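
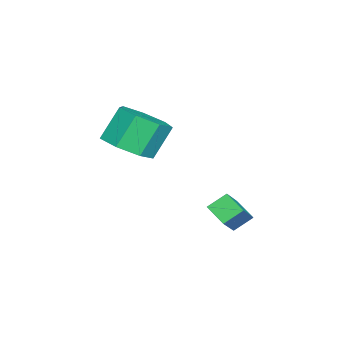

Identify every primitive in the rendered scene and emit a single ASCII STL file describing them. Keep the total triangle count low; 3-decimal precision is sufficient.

solid 
facet normal 0.451 -0.332 -0.828
outer loop
vertex -2.076 0.451 3.418
vertex -2.794 -0.251 3.309
vertex -2.772 0.691 2.943
endloop
endfacet
facet normal 0.407 0.902 -0.141
outer loop
vertex -2.076 0.451 3.418
vertex -2.772 0.691 2.943
vertex -2.728 0.933 4.62
endloop
endfacet
facet normal 0.406 0.903 -0.141
outer loop
vertex -2.728 0.933 4.62
vertex -2.772 0.691 2.943
vertex -3.425 1.172 4.145
endloop
endfacet
facet normal -0.451 0.332 0.829
outer loop
vertex -2.728 0.933 4.62
vertex -3.425 1.172 4.145
vertex -3.446 0.231 4.511
endloop
endfacet
facet normal 0.450 -0.332 -0.829
outer loop
vertex -2.772 0.691 2.943
vertex -2.794 -0.251 3.309
vertex -3.485 0.221 2.744
endloop
endfacet
facet normal -0.369 0.776 -0.511
outer loop
vertex -2.772 0.691 2.943
vertex -3.485 0.221 2.744
vertex -3.425 1.172 4.145
endloop
endfacet
facet normal -0.368 0.777 -0.511
outer loop
vertex -3.425 1.172 4.145
vertex -3.485 0.221 2.744
vertex -4.138 0.703 3.946
endloop
endfacet
facet normal -0.450 0.332 0.829
outer loop
vertex -3.425 1.172 4.145
vertex -4.138 0.703 3.946
vertex -3.446 0.231 4.511
endloop
endfacet
facet normal 0.451 -0.332 -0.829
outer loop
vertex -3.485 0.221 2.744
vertex -2.794 -0.251 3.309
vertex -3.677 -0.604 2.97
endloop
endfacet
facet normal -0.866 0.065 -0.496
outer loop
vertex -3.485 0.221 2.744
vertex -3.677 -0.604 2.97
vertex -4.138 0.703 3.946
endloop
endfacet
facet normal -0.866 0.065 -0.496
outer loop
vertex -4.138 0.703 3.946
vertex -3.677 -0.604 2.97
vertex -4.33 -0.122 4.172
endloop
endfacet
facet normal -0.450 0.332 0.829
outer loop
vertex -4.138 0.703 3.946
vertex -4.33 -0.122 4.172
vertex -3.446 0.231 4.511
endloop
endfacet
facet normal 0.451 -0.333 -0.828
outer loop
vertex -3.677 -0.604 2.97
vertex -2.794 -0.251 3.309
vertex -3.204 -1.163 3.452
endloop
endfacet
facet normal -0.711 -0.695 -0.108
outer loop
vertex -3.677 -0.604 2.97
vertex -3.204 -1.163 3.452
vertex -4.33 -0.122 4.172
endloop
endfacet
facet normal -0.711 -0.695 -0.108
outer loop
vertex -4.33 -0.122 4.172
vertex -3.204 -1.163 3.452
vertex -3.857 -0.681 4.653
endloop
endfacet
facet normal -0.450 0.332 0.829
outer loop
vertex -4.33 -0.122 4.172
vertex -3.857 -0.681 4.653
vertex -3.446 0.231 4.511
endloop
endfacet
facet normal 0.449 -0.332 -0.829
outer loop
vertex -3.204 -1.163 3.452
vertex -2.794 -0.251 3.309
vertex -2.421 -1.035 3.825
endloop
endfacet
facet normal -0.021 -0.932 0.363
outer loop
vertex -3.204 -1.163 3.452
vertex -2.421 -1.035 3.825
vertex -3.857 -0.681 4.653
endloop
endfacet
facet normal -0.021 -0.932 0.362
outer loop
vertex -3.857 -0.681 4.653
vertex -2.421 -1.035 3.825
vertex -3.074 -0.553 5.027
endloop
endfacet
facet normal -0.450 0.332 0.829
outer loop
vertex -3.857 -0.681 4.653
vertex -3.074 -0.553 5.027
vertex -3.446 0.231 4.511
endloop
endfacet
facet normal 0.450 -0.332 -0.829
outer loop
vertex -2.421 -1.035 3.825
vertex -2.794 -0.251 3.309
vertex -1.919 -0.317 3.81
endloop
endfacet
facet normal 0.685 -0.467 0.559
outer loop
vertex -2.421 -1.035 3.825
vertex -1.919 -0.317 3.81
vertex -3.074 -0.553 5.027
endloop
endfacet
facet normal 0.685 -0.467 0.559
outer loop
vertex -3.074 -0.553 5.027
vertex -1.919 -0.317 3.81
vertex -2.572 0.165 5.012
endloop
endfacet
facet normal -0.450 0.332 0.829
outer loop
vertex -3.074 -0.553 5.027
vertex -2.572 0.165 5.012
vertex -3.446 0.231 4.511
endloop
endfacet
facet normal 0.450 -0.331 -0.829
outer loop
vertex -1.919 -0.317 3.81
vertex -2.794 -0.251 3.309
vertex -2.076 0.451 3.418
endloop
endfacet
facet normal 0.875 0.350 0.335
outer loop
vertex -1.919 -0.317 3.81
vertex -2.076 0.451 3.418
vertex -2.572 0.165 5.012
endloop
endfacet
facet normal 0.875 0.349 0.335
outer loop
vertex -2.572 0.165 5.012
vertex -2.076 0.451 3.418
vertex -2.728 0.933 4.62
endloop
endfacet
facet normal -0.450 0.332 0.829
outer loop
vertex -2.572 0.165 5.012
vertex -2.728 0.933 4.62
vertex -3.446 0.231 4.511
endloop
endfacet
facet normal -0.485 -0.743 0.461
outer loop
vertex -0.901 3.032 2.125
vertex -1.296 3.585 2.601
vertex -1.935 3.114 1.17
endloop
endfacet
facet normal 0.476 -0.667 -0.573
outer loop
vertex -1.504 3.775 0.759
vertex -0.901 3.032 2.125
vertex -1.935 3.114 1.17
endloop
endfacet
facet normal -0.484 -0.744 0.461
outer loop
vertex -1.935 3.114 1.17
vertex -1.296 3.585 2.601
vertex -2.331 3.667 1.646
endloop
endfacet
facet normal -0.734 0.057 -0.677
outer loop
vertex -2.331 3.667 1.646
vertex -1.504 3.775 0.759
vertex -1.935 3.114 1.17
endloop
endfacet
facet normal 0.734 -0.058 0.677
outer loop
vertex -0.901 3.032 2.125
vertex -0.865 4.246 2.19
vertex -1.296 3.585 2.601
endloop
endfacet
facet normal 0.476 -0.667 -0.573
outer loop
vertex -0.469 3.693 1.714
vertex -0.901 3.032 2.125
vertex -1.504 3.775 0.759
endloop
endfacet
facet normal 0.733 -0.058 0.677
outer loop
vertex -0.469 3.693 1.714
vertex -0.865 4.246 2.19
vertex -0.901 3.032 2.125
endloop
endfacet
facet normal -0.476 0.667 0.573
outer loop
vertex -1.296 3.585 2.601
vertex -0.865 4.246 2.19
vertex -2.331 3.667 1.646
endloop
endfacet
facet normal -0.734 0.059 -0.677
outer loop
vertex -1.899 4.328 1.235
vertex -1.504 3.775 0.759
vertex -2.331 3.667 1.646
endloop
endfacet
facet normal -0.476 0.667 0.573
outer loop
vertex -2.331 3.667 1.646
vertex -0.865 4.246 2.19
vertex -1.899 4.328 1.235
endloop
endfacet
facet normal 0.485 0.743 -0.461
outer loop
vertex -1.899 4.328 1.235
vertex -0.469 3.693 1.714
vertex -1.504 3.775 0.759
endloop
endfacet
facet normal 0.485 0.744 -0.461
outer loop
vertex -0.865 4.246 2.19
vertex -0.469 3.693 1.714
vertex -1.899 4.328 1.235
endloop
endfacet

endsolid


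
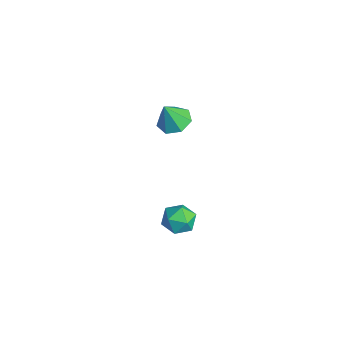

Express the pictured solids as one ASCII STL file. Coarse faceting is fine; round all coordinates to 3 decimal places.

solid 
facet normal -0.073 0.377 -0.923
outer loop
vertex 1.585 -3.1 2.845
vertex 0.867 -3.129 2.89
vertex 1.307 -2.59 3.075
endloop
endfacet
facet normal 0.816 0.200 0.542
outer loop
vertex 1.585 -3.1 2.845
vertex 1.307 -2.59 3.075
vertex 0.953 -3.571 3.97
endloop
endfacet
facet normal -0.073 0.377 -0.923
outer loop
vertex 1.307 -2.59 3.075
vertex 0.867 -3.129 2.89
vertex 0.697 -2.486 3.166
endloop
endfacet
facet normal 0.218 0.614 0.759
outer loop
vertex 1.307 -2.59 3.075
vertex 0.697 -2.486 3.166
vertex 0.953 -3.571 3.97
endloop
endfacet
facet normal -0.074 0.377 -0.923
outer loop
vertex 0.697 -2.486 3.166
vertex 0.867 -3.129 2.89
vertex 0.216 -2.867 3.049
endloop
endfacet
facet normal -0.518 0.427 0.741
outer loop
vertex 0.697 -2.486 3.166
vertex 0.216 -2.867 3.049
vertex 0.953 -3.571 3.97
endloop
endfacet
facet normal -0.074 0.377 -0.923
outer loop
vertex 0.216 -2.867 3.049
vertex 0.867 -3.129 2.89
vertex 0.224 -3.445 2.812
endloop
endfacet
facet normal -0.836 -0.218 0.503
outer loop
vertex 0.216 -2.867 3.049
vertex 0.224 -3.445 2.812
vertex 0.953 -3.571 3.97
endloop
endfacet
facet normal -0.073 0.377 -0.923
outer loop
vertex 0.224 -3.445 2.812
vertex 0.867 -3.129 2.89
vertex 0.717 -3.785 2.634
endloop
endfacet
facet normal -0.498 -0.838 0.222
outer loop
vertex 0.224 -3.445 2.812
vertex 0.717 -3.785 2.634
vertex 0.953 -3.571 3.97
endloop
endfacet
facet normal -0.074 0.377 -0.923
outer loop
vertex 0.717 -3.785 2.634
vertex 0.867 -3.129 2.89
vertex 1.322 -3.632 2.648
endloop
endfacet
facet normal 0.241 -0.964 0.112
outer loop
vertex 0.717 -3.785 2.634
vertex 1.322 -3.632 2.648
vertex 0.953 -3.571 3.97
endloop
endfacet
facet normal -0.073 0.378 -0.923
outer loop
vertex 1.322 -3.632 2.648
vertex 0.867 -3.129 2.89
vertex 1.585 -3.1 2.845
endloop
endfacet
facet normal 0.826 -0.503 0.254
outer loop
vertex 1.322 -3.632 2.648
vertex 1.585 -3.1 2.845
vertex 0.953 -3.571 3.97
endloop
endfacet
facet normal -0.633 0.081 0.770
outer loop
vertex 1.963 -3.178 -1.454
vertex 2.031 -3.909 -1.321
vertex 2.494 -3.425 -0.991
endloop
endfacet
facet normal -0.268 0.688 0.675
outer loop
vertex 1.963 -3.178 -1.454
vertex 2.494 -3.425 -0.991
vertex 2.649 -2.884 -1.481
endloop
endfacet
facet normal -0.394 0.919 0.012
outer loop
vertex 1.963 -3.178 -1.454
vertex 2.649 -2.884 -1.481
vertex 2.282 -3.033 -2.114
endloop
endfacet
facet normal -0.836 0.457 -0.304
outer loop
vertex 1.963 -3.178 -1.454
vertex 2.282 -3.033 -2.114
vertex 1.9 -3.666 -2.015
endloop
endfacet
facet normal -0.984 -0.062 0.164
outer loop
vertex 1.963 -3.178 -1.454
vertex 1.9 -3.666 -2.015
vertex 2.031 -3.909 -1.321
endloop
endfacet
facet normal 0.429 0.536 0.727
outer loop
vertex 2.649 -2.884 -1.481
vertex 2.494 -3.425 -0.991
vertex 3.14 -3.434 -1.365
endloop
endfacet
facet normal -0.163 -0.444 0.881
outer loop
vertex 2.494 -3.425 -0.991
vertex 2.031 -3.909 -1.321
vertex 2.758 -4.067 -1.266
endloop
endfacet
facet normal -0.732 -0.674 -0.098
outer loop
vertex 2.031 -3.909 -1.321
vertex 1.9 -3.666 -2.015
vertex 2.391 -4.216 -1.899
endloop
endfacet
facet normal -0.493 0.164 -0.855
outer loop
vertex 1.9 -3.666 -2.015
vertex 2.282 -3.033 -2.114
vertex 2.546 -3.675 -2.389
endloop
endfacet
facet normal 0.224 0.912 -0.345
outer loop
vertex 2.282 -3.033 -2.114
vertex 2.649 -2.884 -1.481
vertex 3.009 -3.191 -2.059
endloop
endfacet
facet normal 0.836 -0.457 0.304
outer loop
vertex 3.077 -3.922 -1.926
vertex 3.14 -3.434 -1.365
vertex 2.758 -4.067 -1.266
endloop
endfacet
facet normal 0.394 -0.919 -0.012
outer loop
vertex 3.077 -3.922 -1.926
vertex 2.758 -4.067 -1.266
vertex 2.391 -4.216 -1.899
endloop
endfacet
facet normal 0.268 -0.688 -0.675
outer loop
vertex 3.077 -3.922 -1.926
vertex 2.391 -4.216 -1.899
vertex 2.546 -3.675 -2.389
endloop
endfacet
facet normal 0.633 -0.081 -0.770
outer loop
vertex 3.077 -3.922 -1.926
vertex 2.546 -3.675 -2.389
vertex 3.009 -3.191 -2.059
endloop
endfacet
facet normal 0.984 0.062 -0.164
outer loop
vertex 3.077 -3.922 -1.926
vertex 3.009 -3.191 -2.059
vertex 3.14 -3.434 -1.365
endloop
endfacet
facet normal 0.493 -0.164 0.855
outer loop
vertex 2.758 -4.067 -1.266
vertex 3.14 -3.434 -1.365
vertex 2.494 -3.425 -0.991
endloop
endfacet
facet normal -0.224 -0.912 0.345
outer loop
vertex 2.391 -4.216 -1.899
vertex 2.758 -4.067 -1.266
vertex 2.031 -3.909 -1.321
endloop
endfacet
facet normal -0.429 -0.536 -0.727
outer loop
vertex 2.546 -3.675 -2.389
vertex 2.391 -4.216 -1.899
vertex 1.9 -3.666 -2.015
endloop
endfacet
facet normal 0.163 0.444 -0.881
outer loop
vertex 3.009 -3.191 -2.059
vertex 2.546 -3.675 -2.389
vertex 2.282 -3.033 -2.114
endloop
endfacet
facet normal 0.732 0.674 0.098
outer loop
vertex 3.14 -3.434 -1.365
vertex 3.009 -3.191 -2.059
vertex 2.649 -2.884 -1.481
endloop
endfacet

endsolid


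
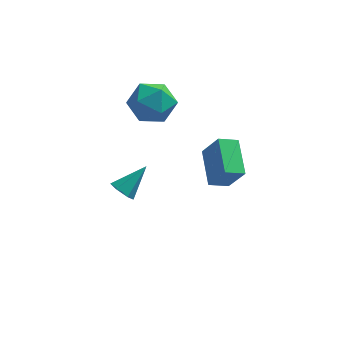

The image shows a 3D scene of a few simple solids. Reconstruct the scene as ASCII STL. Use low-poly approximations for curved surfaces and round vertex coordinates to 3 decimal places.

solid 
facet normal -0.606 -0.527 -0.596
outer loop
vertex -3.603 2.3 -3.007
vertex -4.134 2.525 -2.666
vertex -3.907 2.865 -3.197
endloop
endfacet
facet normal 0.812 0.261 -0.522
outer loop
vertex -3.603 2.3 -3.007
vertex -3.907 2.865 -3.197
vertex -3.086 3.435 -1.634
endloop
endfacet
facet normal -0.607 -0.526 -0.596
outer loop
vertex -3.907 2.865 -3.197
vertex -4.134 2.525 -2.666
vertex -4.438 3.091 -2.856
endloop
endfacet
facet normal 0.130 0.908 -0.399
outer loop
vertex -3.907 2.865 -3.197
vertex -4.438 3.091 -2.856
vertex -3.086 3.435 -1.634
endloop
endfacet
facet normal -0.605 -0.526 -0.598
outer loop
vertex -4.438 3.091 -2.856
vertex -4.134 2.525 -2.666
vertex -4.665 2.75 -2.326
endloop
endfacet
facet normal -0.490 0.813 0.313
outer loop
vertex -4.438 3.091 -2.856
vertex -4.665 2.75 -2.326
vertex -3.086 3.435 -1.634
endloop
endfacet
facet normal -0.605 -0.526 -0.598
outer loop
vertex -4.665 2.75 -2.326
vertex -4.134 2.525 -2.666
vertex -4.361 2.184 -2.136
endloop
endfacet
facet normal -0.427 0.073 0.901
outer loop
vertex -4.665 2.75 -2.326
vertex -4.361 2.184 -2.136
vertex -3.086 3.435 -1.634
endloop
endfacet
facet normal -0.605 -0.526 -0.598
outer loop
vertex -4.361 2.184 -2.136
vertex -4.134 2.525 -2.666
vertex -3.83 1.959 -2.476
endloop
endfacet
facet normal 0.256 -0.573 0.779
outer loop
vertex -4.361 2.184 -2.136
vertex -3.83 1.959 -2.476
vertex -3.086 3.435 -1.634
endloop
endfacet
facet normal -0.606 -0.526 -0.597
outer loop
vertex -3.83 1.959 -2.476
vertex -4.134 2.525 -2.666
vertex -3.603 2.3 -3.007
endloop
endfacet
facet normal 0.875 -0.479 0.066
outer loop
vertex -3.83 1.959 -2.476
vertex -3.603 2.3 -3.007
vertex -3.086 3.435 -1.634
endloop
endfacet
facet normal -0.455 0.252 -0.854
outer loop
vertex -0.148 -1.276 1.949
vertex -0.484 0.383 2.618
vertex 0.697 -0.962 1.592
endloop
endfacet
facet normal 0.184 -0.912 -0.367
outer loop
vertex 1.384 -1.343 2.882
vertex -0.148 -1.276 1.949
vertex 0.697 -0.962 1.592
endloop
endfacet
facet normal -0.454 0.253 -0.854
outer loop
vertex 0.697 -0.962 1.592
vertex -0.484 0.383 2.618
vertex 0.362 0.698 2.261
endloop
endfacet
facet normal 0.871 0.324 -0.368
outer loop
vertex 0.362 0.698 2.261
vertex 1.384 -1.343 2.882
vertex 0.697 -0.962 1.592
endloop
endfacet
facet normal -0.871 -0.325 0.368
outer loop
vertex -0.148 -1.276 1.949
vertex 0.203 0.002 3.908
vertex -0.484 0.383 2.618
endloop
endfacet
facet normal 0.184 -0.911 -0.368
outer loop
vertex 0.538 -1.658 3.239
vertex -0.148 -1.276 1.949
vertex 1.384 -1.343 2.882
endloop
endfacet
facet normal -0.872 -0.324 0.368
outer loop
vertex 0.538 -1.658 3.239
vertex 0.203 0.002 3.908
vertex -0.148 -1.276 1.949
endloop
endfacet
facet normal -0.184 0.912 0.367
outer loop
vertex -0.484 0.383 2.618
vertex 0.203 0.002 3.908
vertex 0.362 0.698 2.261
endloop
endfacet
facet normal 0.872 0.325 -0.367
outer loop
vertex 1.048 0.316 3.551
vertex 1.384 -1.343 2.882
vertex 0.362 0.698 2.261
endloop
endfacet
facet normal -0.184 0.912 0.368
outer loop
vertex 0.362 0.698 2.261
vertex 0.203 0.002 3.908
vertex 1.048 0.316 3.551
endloop
endfacet
facet normal 0.454 -0.252 0.854
outer loop
vertex 1.048 0.316 3.551
vertex 0.538 -1.658 3.239
vertex 1.384 -1.343 2.882
endloop
endfacet
facet normal 0.455 -0.252 0.854
outer loop
vertex 0.203 0.002 3.908
vertex 0.538 -1.658 3.239
vertex 1.048 0.316 3.551
endloop
endfacet
facet normal -0.817 -0.575 0.048
outer loop
vertex -3.936 3.45 2.96
vertex -3.298 2.512 2.573
vertex -3.385 2.734 3.748
endloop
endfacet
facet normal -0.842 -0.057 0.537
outer loop
vertex -3.936 3.45 2.96
vertex -3.385 2.734 3.748
vertex -3.366 3.922 3.903
endloop
endfacet
facet normal -0.798 0.569 0.197
outer loop
vertex -3.936 3.45 2.96
vertex -3.366 3.922 3.903
vertex -3.267 4.435 2.824
endloop
endfacet
facet normal -0.746 0.437 -0.502
outer loop
vertex -3.936 3.45 2.96
vertex -3.267 4.435 2.824
vertex -3.225 3.563 2.002
endloop
endfacet
facet normal -0.758 -0.270 -0.594
outer loop
vertex -3.936 3.45 2.96
vertex -3.225 3.563 2.002
vertex -3.298 2.512 2.573
endloop
endfacet
facet normal -0.267 -0.120 0.956
outer loop
vertex -3.366 3.922 3.903
vertex -3.385 2.734 3.748
vertex -2.375 3.277 4.098
endloop
endfacet
facet normal -0.226 -0.960 0.165
outer loop
vertex -3.385 2.734 3.748
vertex -3.298 2.512 2.573
vertex -2.333 2.405 3.276
endloop
endfacet
facet normal -0.131 -0.466 -0.875
outer loop
vertex -3.298 2.512 2.573
vertex -3.225 3.563 2.002
vertex -2.234 2.918 2.197
endloop
endfacet
facet normal -0.113 0.679 -0.726
outer loop
vertex -3.225 3.563 2.002
vertex -3.267 4.435 2.824
vertex -2.215 4.106 2.352
endloop
endfacet
facet normal -0.197 0.892 0.406
outer loop
vertex -3.267 4.435 2.824
vertex -3.366 3.922 3.903
vertex -2.302 4.328 3.527
endloop
endfacet
facet normal 0.746 -0.437 0.502
outer loop
vertex -1.664 3.39 3.14
vertex -2.375 3.277 4.098
vertex -2.333 2.405 3.276
endloop
endfacet
facet normal 0.798 -0.569 -0.197
outer loop
vertex -1.664 3.39 3.14
vertex -2.333 2.405 3.276
vertex -2.234 2.918 2.197
endloop
endfacet
facet normal 0.842 0.057 -0.537
outer loop
vertex -1.664 3.39 3.14
vertex -2.234 2.918 2.197
vertex -2.215 4.106 2.352
endloop
endfacet
facet normal 0.817 0.575 -0.048
outer loop
vertex -1.664 3.39 3.14
vertex -2.215 4.106 2.352
vertex -2.302 4.328 3.527
endloop
endfacet
facet normal 0.758 0.270 0.594
outer loop
vertex -1.664 3.39 3.14
vertex -2.302 4.328 3.527
vertex -2.375 3.277 4.098
endloop
endfacet
facet normal 0.113 -0.679 0.726
outer loop
vertex -2.333 2.405 3.276
vertex -2.375 3.277 4.098
vertex -3.385 2.734 3.748
endloop
endfacet
facet normal 0.197 -0.892 -0.406
outer loop
vertex -2.234 2.918 2.197
vertex -2.333 2.405 3.276
vertex -3.298 2.512 2.573
endloop
endfacet
facet normal 0.267 0.120 -0.956
outer loop
vertex -2.215 4.106 2.352
vertex -2.234 2.918 2.197
vertex -3.225 3.563 2.002
endloop
endfacet
facet normal 0.226 0.960 -0.165
outer loop
vertex -2.302 4.328 3.527
vertex -2.215 4.106 2.352
vertex -3.267 4.435 2.824
endloop
endfacet
facet normal 0.131 0.466 0.875
outer loop
vertex -2.375 3.277 4.098
vertex -2.302 4.328 3.527
vertex -3.366 3.922 3.903
endloop
endfacet

endsolid


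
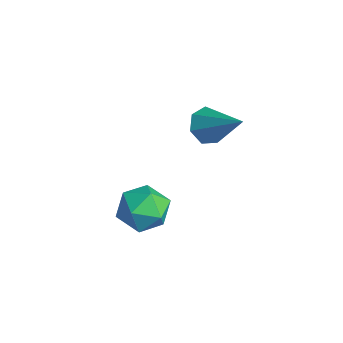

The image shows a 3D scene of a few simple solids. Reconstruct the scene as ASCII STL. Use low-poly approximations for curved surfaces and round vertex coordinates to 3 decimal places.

solid 
facet normal -0.912 0.401 -0.081
outer loop
vertex 3.213 0.641 3.041
vertex 2.896 -0.037 3.253
vertex 3.081 0.492 3.793
endloop
endfacet
facet normal -0.433 0.896 0.102
outer loop
vertex 3.213 0.641 3.041
vertex 3.081 0.492 3.793
vertex 3.744 0.837 3.575
endloop
endfacet
facet normal 0.070 0.912 -0.404
outer loop
vertex 3.213 0.641 3.041
vertex 3.744 0.837 3.575
vertex 3.969 0.521 2.901
endloop
endfacet
facet normal -0.099 0.427 -0.899
outer loop
vertex 3.213 0.641 3.041
vertex 3.969 0.521 2.901
vertex 3.446 -0.019 2.702
endloop
endfacet
facet normal -0.705 0.111 -0.700
outer loop
vertex 3.213 0.641 3.041
vertex 3.446 -0.019 2.702
vertex 2.896 -0.037 3.253
endloop
endfacet
facet normal -0.125 0.691 0.712
outer loop
vertex 3.744 0.837 3.575
vertex 3.081 0.492 3.793
vertex 3.754 0.279 4.118
endloop
endfacet
facet normal -0.902 -0.110 0.417
outer loop
vertex 3.081 0.492 3.793
vertex 2.896 -0.037 3.253
vertex 3.231 -0.261 3.919
endloop
endfacet
facet normal -0.567 -0.580 -0.585
outer loop
vertex 2.896 -0.037 3.253
vertex 3.446 -0.019 2.702
vertex 3.456 -0.577 3.245
endloop
endfacet
facet normal 0.416 -0.069 -0.907
outer loop
vertex 3.446 -0.019 2.702
vertex 3.969 0.521 2.901
vertex 4.119 -0.232 3.027
endloop
endfacet
facet normal 0.689 0.717 -0.106
outer loop
vertex 3.969 0.521 2.901
vertex 3.744 0.837 3.575
vertex 4.304 0.297 3.567
endloop
endfacet
facet normal 0.099 -0.427 0.899
outer loop
vertex 3.987 -0.381 3.779
vertex 3.754 0.279 4.118
vertex 3.231 -0.261 3.919
endloop
endfacet
facet normal -0.070 -0.912 0.404
outer loop
vertex 3.987 -0.381 3.779
vertex 3.231 -0.261 3.919
vertex 3.456 -0.577 3.245
endloop
endfacet
facet normal 0.433 -0.896 -0.102
outer loop
vertex 3.987 -0.381 3.779
vertex 3.456 -0.577 3.245
vertex 4.119 -0.232 3.027
endloop
endfacet
facet normal 0.912 -0.401 0.081
outer loop
vertex 3.987 -0.381 3.779
vertex 4.119 -0.232 3.027
vertex 4.304 0.297 3.567
endloop
endfacet
facet normal 0.705 -0.111 0.700
outer loop
vertex 3.987 -0.381 3.779
vertex 4.304 0.297 3.567
vertex 3.754 0.279 4.118
endloop
endfacet
facet normal -0.416 0.069 0.907
outer loop
vertex 3.231 -0.261 3.919
vertex 3.754 0.279 4.118
vertex 3.081 0.492 3.793
endloop
endfacet
facet normal -0.689 -0.717 0.106
outer loop
vertex 3.456 -0.577 3.245
vertex 3.231 -0.261 3.919
vertex 2.896 -0.037 3.253
endloop
endfacet
facet normal 0.125 -0.691 -0.712
outer loop
vertex 4.119 -0.232 3.027
vertex 3.456 -0.577 3.245
vertex 3.446 -0.019 2.702
endloop
endfacet
facet normal 0.902 0.110 -0.417
outer loop
vertex 4.304 0.297 3.567
vertex 4.119 -0.232 3.027
vertex 3.969 0.521 2.901
endloop
endfacet
facet normal 0.567 0.580 0.585
outer loop
vertex 3.754 0.279 4.118
vertex 4.304 0.297 3.567
vertex 3.744 0.837 3.575
endloop
endfacet
facet normal -0.748 -0.300 -0.592
outer loop
vertex 1.341 3.417 2.973
vertex 0.991 3.288 3.481
vertex 1.03 3.827 3.158
endloop
endfacet
facet normal 0.579 0.657 -0.483
outer loop
vertex 1.341 3.417 2.973
vertex 1.03 3.827 3.158
vertex 2.149 3.752 4.399
endloop
endfacet
facet normal -0.747 -0.301 -0.592
outer loop
vertex 1.03 3.827 3.158
vertex 0.991 3.288 3.481
vertex 0.69 3.831 3.585
endloop
endfacet
facet normal 0.041 0.999 0.023
outer loop
vertex 1.03 3.827 3.158
vertex 0.69 3.831 3.585
vertex 2.149 3.752 4.399
endloop
endfacet
facet normal -0.747 -0.301 -0.593
outer loop
vertex 0.69 3.831 3.585
vertex 0.991 3.288 3.481
vertex 0.576 3.426 3.934
endloop
endfacet
facet normal -0.335 0.667 0.665
outer loop
vertex 0.69 3.831 3.585
vertex 0.576 3.426 3.934
vertex 2.149 3.752 4.399
endloop
endfacet
facet normal -0.747 -0.298 -0.594
outer loop
vertex 0.576 3.426 3.934
vertex 0.991 3.288 3.481
vertex 0.774 2.916 3.941
endloop
endfacet
facet normal -0.265 -0.090 0.960
outer loop
vertex 0.576 3.426 3.934
vertex 0.774 2.916 3.941
vertex 2.149 3.752 4.399
endloop
endfacet
facet normal -0.747 -0.299 -0.594
outer loop
vertex 0.774 2.916 3.941
vertex 0.991 3.288 3.481
vertex 1.136 2.687 3.601
endloop
endfacet
facet normal 0.199 -0.702 0.684
outer loop
vertex 0.774 2.916 3.941
vertex 1.136 2.687 3.601
vertex 2.149 3.752 4.399
endloop
endfacet
facet normal -0.748 -0.299 -0.593
outer loop
vertex 1.136 2.687 3.601
vertex 0.991 3.288 3.481
vertex 1.388 2.91 3.171
endloop
endfacet
facet normal 0.706 -0.707 0.047
outer loop
vertex 1.136 2.687 3.601
vertex 1.388 2.91 3.171
vertex 2.149 3.752 4.399
endloop
endfacet
facet normal -0.748 -0.300 -0.592
outer loop
vertex 1.388 2.91 3.171
vertex 0.991 3.288 3.481
vertex 1.341 3.417 2.973
endloop
endfacet
facet normal 0.876 -0.103 -0.472
outer loop
vertex 1.388 2.91 3.171
vertex 1.341 3.417 2.973
vertex 2.149 3.752 4.399
endloop
endfacet

endsolid


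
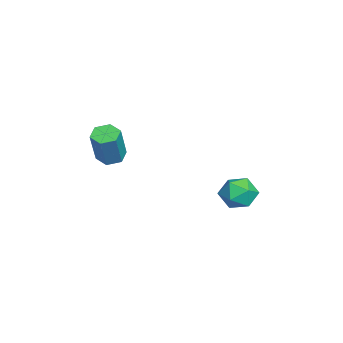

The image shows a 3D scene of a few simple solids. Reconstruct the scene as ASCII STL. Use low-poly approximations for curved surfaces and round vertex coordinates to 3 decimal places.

solid 
facet normal -0.410 0.096 -0.907
outer loop
vertex -2.296 -3.384 -0.461
vertex -2.776 -3.895 -0.298
vertex -2.925 -3.205 -0.158
endloop
endfacet
facet normal 0.265 0.964 -0.018
outer loop
vertex -2.296 -3.384 -0.461
vertex -2.925 -3.205 -0.158
vertex -1.485 -3.573 1.335
endloop
endfacet
facet normal 0.266 0.964 -0.019
outer loop
vertex -1.485 -3.573 1.335
vertex -2.925 -3.205 -0.158
vertex -2.113 -3.394 1.638
endloop
endfacet
facet normal 0.410 -0.095 0.907
outer loop
vertex -1.485 -3.573 1.335
vertex -2.113 -3.394 1.638
vertex -1.964 -4.085 1.498
endloop
endfacet
facet normal -0.411 0.095 -0.907
outer loop
vertex -2.925 -3.205 -0.158
vertex -2.776 -3.895 -0.298
vertex -3.404 -3.717 0.005
endloop
endfacet
facet normal -0.624 0.696 0.355
outer loop
vertex -2.925 -3.205 -0.158
vertex -3.404 -3.717 0.005
vertex -2.113 -3.394 1.638
endloop
endfacet
facet normal -0.623 0.697 0.355
outer loop
vertex -2.113 -3.394 1.638
vertex -3.404 -3.717 0.005
vertex -2.593 -3.906 1.801
endloop
endfacet
facet normal 0.410 -0.095 0.907
outer loop
vertex -2.113 -3.394 1.638
vertex -2.593 -3.906 1.801
vertex -1.964 -4.085 1.498
endloop
endfacet
facet normal -0.411 0.095 -0.907
outer loop
vertex -3.404 -3.717 0.005
vertex -2.776 -3.895 -0.298
vertex -3.255 -4.407 -0.135
endloop
endfacet
facet normal -0.888 -0.268 0.373
outer loop
vertex -3.404 -3.717 0.005
vertex -3.255 -4.407 -0.135
vertex -2.593 -3.906 1.801
endloop
endfacet
facet normal -0.888 -0.268 0.373
outer loop
vertex -2.593 -3.906 1.801
vertex -3.255 -4.407 -0.135
vertex -2.444 -4.596 1.661
endloop
endfacet
facet normal 0.410 -0.096 0.907
outer loop
vertex -2.593 -3.906 1.801
vertex -2.444 -4.596 1.661
vertex -1.964 -4.085 1.498
endloop
endfacet
facet normal -0.410 0.095 -0.907
outer loop
vertex -3.255 -4.407 -0.135
vertex -2.776 -3.895 -0.298
vertex -2.627 -4.586 -0.438
endloop
endfacet
facet normal -0.266 -0.964 0.019
outer loop
vertex -3.255 -4.407 -0.135
vertex -2.627 -4.586 -0.438
vertex -2.444 -4.596 1.661
endloop
endfacet
facet normal -0.265 -0.964 0.019
outer loop
vertex -2.444 -4.596 1.661
vertex -2.627 -4.586 -0.438
vertex -1.815 -4.775 1.358
endloop
endfacet
facet normal 0.410 -0.096 0.907
outer loop
vertex -2.444 -4.596 1.661
vertex -1.815 -4.775 1.358
vertex -1.964 -4.085 1.498
endloop
endfacet
facet normal -0.410 0.095 -0.907
outer loop
vertex -2.627 -4.586 -0.438
vertex -2.776 -3.895 -0.298
vertex -2.147 -4.074 -0.601
endloop
endfacet
facet normal 0.623 -0.697 -0.355
outer loop
vertex -2.627 -4.586 -0.438
vertex -2.147 -4.074 -0.601
vertex -1.815 -4.775 1.358
endloop
endfacet
facet normal 0.624 -0.696 -0.355
outer loop
vertex -1.815 -4.775 1.358
vertex -2.147 -4.074 -0.601
vertex -1.336 -4.263 1.195
endloop
endfacet
facet normal 0.411 -0.095 0.907
outer loop
vertex -1.815 -4.775 1.358
vertex -1.336 -4.263 1.195
vertex -1.964 -4.085 1.498
endloop
endfacet
facet normal -0.410 0.096 -0.907
outer loop
vertex -2.147 -4.074 -0.601
vertex -2.776 -3.895 -0.298
vertex -2.296 -3.384 -0.461
endloop
endfacet
facet normal 0.888 0.268 -0.373
outer loop
vertex -2.147 -4.074 -0.601
vertex -2.296 -3.384 -0.461
vertex -1.336 -4.263 1.195
endloop
endfacet
facet normal 0.888 0.268 -0.373
outer loop
vertex -1.336 -4.263 1.195
vertex -2.296 -3.384 -0.461
vertex -1.485 -3.573 1.335
endloop
endfacet
facet normal 0.411 -0.095 0.907
outer loop
vertex -1.336 -4.263 1.195
vertex -1.485 -3.573 1.335
vertex -1.964 -4.085 1.498
endloop
endfacet
facet normal -0.559 0.755 0.344
outer loop
vertex -4.456 2.291 -3.139
vertex -3.887 2.327 -2.293
vertex -3.629 2.888 -3.105
endloop
endfacet
facet normal -0.534 0.760 -0.370
outer loop
vertex -4.456 2.291 -3.139
vertex -3.629 2.888 -3.105
vertex -3.829 2.34 -3.942
endloop
endfacet
facet normal -0.785 0.135 -0.605
outer loop
vertex -4.456 2.291 -3.139
vertex -3.829 2.34 -3.942
vertex -4.211 1.441 -3.647
endloop
endfacet
facet normal -0.966 -0.257 -0.036
outer loop
vertex -4.456 2.291 -3.139
vertex -4.211 1.441 -3.647
vertex -4.247 1.433 -2.627
endloop
endfacet
facet normal -0.826 0.127 0.550
outer loop
vertex -4.456 2.291 -3.139
vertex -4.247 1.433 -2.627
vertex -3.887 2.327 -2.293
endloop
endfacet
facet normal 0.150 0.810 -0.566
outer loop
vertex -3.829 2.34 -3.942
vertex -3.629 2.888 -3.105
vertex -2.873 2.407 -3.593
endloop
endfacet
facet normal 0.109 0.801 0.588
outer loop
vertex -3.629 2.888 -3.105
vertex -3.887 2.327 -2.293
vertex -2.909 2.399 -2.573
endloop
endfacet
facet normal -0.322 -0.215 0.922
outer loop
vertex -3.887 2.327 -2.293
vertex -4.247 1.433 -2.627
vertex -3.291 1.5 -2.278
endloop
endfacet
facet normal -0.548 -0.836 -0.026
outer loop
vertex -4.247 1.433 -2.627
vertex -4.211 1.441 -3.647
vertex -3.491 0.952 -3.115
endloop
endfacet
facet normal -0.256 -0.202 -0.945
outer loop
vertex -4.211 1.441 -3.647
vertex -3.829 2.34 -3.942
vertex -3.233 1.513 -3.927
endloop
endfacet
facet normal 0.966 0.257 0.036
outer loop
vertex -2.664 1.549 -3.081
vertex -2.873 2.407 -3.593
vertex -2.909 2.399 -2.573
endloop
endfacet
facet normal 0.785 -0.135 0.605
outer loop
vertex -2.664 1.549 -3.081
vertex -2.909 2.399 -2.573
vertex -3.291 1.5 -2.278
endloop
endfacet
facet normal 0.534 -0.760 0.370
outer loop
vertex -2.664 1.549 -3.081
vertex -3.291 1.5 -2.278
vertex -3.491 0.952 -3.115
endloop
endfacet
facet normal 0.559 -0.755 -0.344
outer loop
vertex -2.664 1.549 -3.081
vertex -3.491 0.952 -3.115
vertex -3.233 1.513 -3.927
endloop
endfacet
facet normal 0.826 -0.127 -0.550
outer loop
vertex -2.664 1.549 -3.081
vertex -3.233 1.513 -3.927
vertex -2.873 2.407 -3.593
endloop
endfacet
facet normal 0.548 0.836 0.026
outer loop
vertex -2.909 2.399 -2.573
vertex -2.873 2.407 -3.593
vertex -3.629 2.888 -3.105
endloop
endfacet
facet normal 0.256 0.202 0.945
outer loop
vertex -3.291 1.5 -2.278
vertex -2.909 2.399 -2.573
vertex -3.887 2.327 -2.293
endloop
endfacet
facet normal -0.150 -0.810 0.566
outer loop
vertex -3.491 0.952 -3.115
vertex -3.291 1.5 -2.278
vertex -4.247 1.433 -2.627
endloop
endfacet
facet normal -0.109 -0.801 -0.588
outer loop
vertex -3.233 1.513 -3.927
vertex -3.491 0.952 -3.115
vertex -4.211 1.441 -3.647
endloop
endfacet
facet normal 0.322 0.215 -0.922
outer loop
vertex -2.873 2.407 -3.593
vertex -3.233 1.513 -3.927
vertex -3.829 2.34 -3.942
endloop
endfacet

endsolid


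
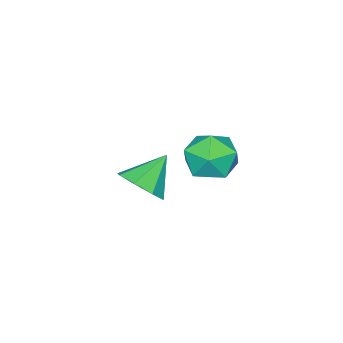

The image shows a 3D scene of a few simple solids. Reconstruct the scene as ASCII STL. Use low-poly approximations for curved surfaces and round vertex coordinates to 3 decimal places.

solid 
facet normal 0.747 -0.133 -0.651
outer loop
vertex 2.95 -1.146 -1.563
vertex 2.27 -1.409 -2.29
vertex 2.698 -0.525 -1.979
endloop
endfacet
facet normal 0.133 0.588 0.798
outer loop
vertex 2.95 -1.146 -1.563
vertex 2.698 -0.525 -1.979
vertex 1.03 -1.191 -1.21
endloop
endfacet
facet normal 0.747 -0.132 -0.652
outer loop
vertex 2.698 -0.525 -1.979
vertex 2.27 -1.409 -2.29
vertex 2.194 -0.423 -2.577
endloop
endfacet
facet normal -0.212 0.918 0.335
outer loop
vertex 2.698 -0.525 -1.979
vertex 2.194 -0.423 -2.577
vertex 1.03 -1.191 -1.21
endloop
endfacet
facet normal 0.748 -0.132 -0.651
outer loop
vertex 2.194 -0.423 -2.577
vertex 2.27 -1.409 -2.29
vertex 1.736 -0.898 -3.007
endloop
endfacet
facet normal -0.650 0.748 -0.134
outer loop
vertex 2.194 -0.423 -2.577
vertex 1.736 -0.898 -3.007
vertex 1.03 -1.191 -1.21
endloop
endfacet
facet normal 0.748 -0.132 -0.651
outer loop
vertex 1.736 -0.898 -3.007
vertex 2.27 -1.409 -2.29
vertex 1.59 -1.673 -3.018
endloop
endfacet
facet normal -0.925 0.179 -0.334
outer loop
vertex 1.736 -0.898 -3.007
vertex 1.59 -1.673 -3.018
vertex 1.03 -1.191 -1.21
endloop
endfacet
facet normal 0.748 -0.132 -0.651
outer loop
vertex 1.59 -1.673 -3.018
vertex 2.27 -1.409 -2.29
vertex 1.843 -2.293 -2.602
endloop
endfacet
facet normal -0.876 -0.458 -0.149
outer loop
vertex 1.59 -1.673 -3.018
vertex 1.843 -2.293 -2.602
vertex 1.03 -1.191 -1.21
endloop
endfacet
facet normal 0.747 -0.131 -0.651
outer loop
vertex 1.843 -2.293 -2.602
vertex 2.27 -1.409 -2.29
vertex 2.346 -2.396 -2.004
endloop
endfacet
facet normal -0.532 -0.787 0.312
outer loop
vertex 1.843 -2.293 -2.602
vertex 2.346 -2.396 -2.004
vertex 1.03 -1.191 -1.21
endloop
endfacet
facet normal 0.747 -0.131 -0.651
outer loop
vertex 2.346 -2.396 -2.004
vertex 2.27 -1.409 -2.29
vertex 2.805 -1.92 -1.573
endloop
endfacet
facet normal -0.094 -0.617 0.781
outer loop
vertex 2.346 -2.396 -2.004
vertex 2.805 -1.92 -1.573
vertex 1.03 -1.191 -1.21
endloop
endfacet
facet normal 0.747 -0.132 -0.651
outer loop
vertex 2.805 -1.92 -1.573
vertex 2.27 -1.409 -2.29
vertex 2.95 -1.146 -1.563
endloop
endfacet
facet normal 0.182 -0.047 0.982
outer loop
vertex 2.805 -1.92 -1.573
vertex 2.95 -1.146 -1.563
vertex 1.03 -1.191 -1.21
endloop
endfacet
facet normal -0.238 0.957 -0.163
outer loop
vertex 3.472 3.2 1.286
vertex 2.423 2.933 1.251
vertex 2.88 3.207 2.193
endloop
endfacet
facet normal 0.357 0.906 0.226
outer loop
vertex 3.472 3.2 1.286
vertex 2.88 3.207 2.193
vertex 3.886 2.807 2.206
endloop
endfacet
facet normal 0.835 0.531 -0.149
outer loop
vertex 3.472 3.2 1.286
vertex 3.886 2.807 2.206
vertex 4.051 2.285 1.271
endloop
endfacet
facet normal 0.533 0.350 -0.771
outer loop
vertex 3.472 3.2 1.286
vertex 4.051 2.285 1.271
vertex 3.146 2.363 0.681
endloop
endfacet
facet normal -0.130 0.614 -0.779
outer loop
vertex 3.472 3.2 1.286
vertex 3.146 2.363 0.681
vertex 2.423 2.933 1.251
endloop
endfacet
facet normal 0.204 0.538 0.818
outer loop
vertex 3.886 2.807 2.206
vertex 2.88 3.207 2.193
vertex 3.094 2.297 2.739
endloop
endfacet
facet normal -0.760 0.622 0.188
outer loop
vertex 2.88 3.207 2.193
vertex 2.423 2.933 1.251
vertex 2.189 2.375 2.149
endloop
endfacet
facet normal -0.586 0.065 -0.808
outer loop
vertex 2.423 2.933 1.251
vertex 3.146 2.363 0.681
vertex 2.354 1.853 1.214
endloop
endfacet
facet normal 0.487 -0.362 -0.795
outer loop
vertex 3.146 2.363 0.681
vertex 4.051 2.285 1.271
vertex 3.36 1.453 1.227
endloop
endfacet
facet normal 0.975 -0.070 0.211
outer loop
vertex 4.051 2.285 1.271
vertex 3.886 2.807 2.206
vertex 3.817 1.727 2.169
endloop
endfacet
facet normal -0.533 -0.350 0.771
outer loop
vertex 2.768 1.46 2.134
vertex 3.094 2.297 2.739
vertex 2.189 2.375 2.149
endloop
endfacet
facet normal -0.835 -0.531 0.149
outer loop
vertex 2.768 1.46 2.134
vertex 2.189 2.375 2.149
vertex 2.354 1.853 1.214
endloop
endfacet
facet normal -0.357 -0.906 -0.226
outer loop
vertex 2.768 1.46 2.134
vertex 2.354 1.853 1.214
vertex 3.36 1.453 1.227
endloop
endfacet
facet normal 0.238 -0.957 0.163
outer loop
vertex 2.768 1.46 2.134
vertex 3.36 1.453 1.227
vertex 3.817 1.727 2.169
endloop
endfacet
facet normal 0.130 -0.614 0.779
outer loop
vertex 2.768 1.46 2.134
vertex 3.817 1.727 2.169
vertex 3.094 2.297 2.739
endloop
endfacet
facet normal -0.487 0.362 0.795
outer loop
vertex 2.189 2.375 2.149
vertex 3.094 2.297 2.739
vertex 2.88 3.207 2.193
endloop
endfacet
facet normal -0.975 0.070 -0.211
outer loop
vertex 2.354 1.853 1.214
vertex 2.189 2.375 2.149
vertex 2.423 2.933 1.251
endloop
endfacet
facet normal -0.204 -0.538 -0.818
outer loop
vertex 3.36 1.453 1.227
vertex 2.354 1.853 1.214
vertex 3.146 2.363 0.681
endloop
endfacet
facet normal 0.760 -0.622 -0.188
outer loop
vertex 3.817 1.727 2.169
vertex 3.36 1.453 1.227
vertex 4.051 2.285 1.271
endloop
endfacet
facet normal 0.586 -0.065 0.808
outer loop
vertex 3.094 2.297 2.739
vertex 3.817 1.727 2.169
vertex 3.886 2.807 2.206
endloop
endfacet

endsolid


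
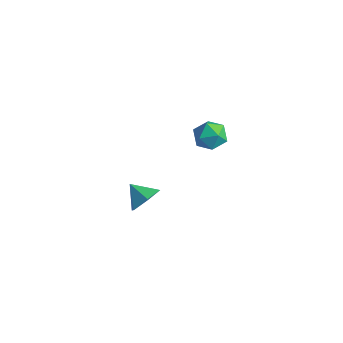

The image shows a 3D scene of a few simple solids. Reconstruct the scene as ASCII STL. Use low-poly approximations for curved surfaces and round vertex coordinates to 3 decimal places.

solid 
facet normal -0.223 0.959 0.177
outer loop
vertex 1.445 4.499 -0.039
vertex 0.83 4.235 0.615
vertex 1.721 4.399 0.85
endloop
endfacet
facet normal 0.453 0.891 -0.040
outer loop
vertex 1.445 4.499 -0.039
vertex 1.721 4.399 0.85
vertex 2.265 4.091 0.154
endloop
endfacet
facet normal 0.448 0.578 -0.682
outer loop
vertex 1.445 4.499 -0.039
vertex 2.265 4.091 0.154
vertex 1.71 3.736 -0.512
endloop
endfacet
facet normal -0.232 0.453 -0.861
outer loop
vertex 1.445 4.499 -0.039
vertex 1.71 3.736 -0.512
vertex 0.823 3.825 -0.226
endloop
endfacet
facet normal -0.646 0.688 -0.330
outer loop
vertex 1.445 4.499 -0.039
vertex 0.823 3.825 -0.226
vertex 0.83 4.235 0.615
endloop
endfacet
facet normal 0.788 0.455 0.414
outer loop
vertex 2.265 4.091 0.154
vertex 1.721 4.399 0.85
vertex 2.157 3.575 0.926
endloop
endfacet
facet normal -0.306 0.565 0.766
outer loop
vertex 1.721 4.399 0.85
vertex 0.83 4.235 0.615
vertex 1.27 3.664 1.212
endloop
endfacet
facet normal -0.990 0.127 -0.054
outer loop
vertex 0.83 4.235 0.615
vertex 0.823 3.825 -0.226
vertex 0.715 3.309 0.546
endloop
endfacet
facet normal -0.320 -0.253 -0.913
outer loop
vertex 0.823 3.825 -0.226
vertex 1.71 3.736 -0.512
vertex 1.259 3.001 -0.15
endloop
endfacet
facet normal 0.780 -0.050 -0.623
outer loop
vertex 1.71 3.736 -0.512
vertex 2.265 4.091 0.154
vertex 2.15 3.165 0.085
endloop
endfacet
facet normal 0.232 -0.453 0.861
outer loop
vertex 1.535 2.901 0.739
vertex 2.157 3.575 0.926
vertex 1.27 3.664 1.212
endloop
endfacet
facet normal -0.448 -0.578 0.682
outer loop
vertex 1.535 2.901 0.739
vertex 1.27 3.664 1.212
vertex 0.715 3.309 0.546
endloop
endfacet
facet normal -0.453 -0.891 0.040
outer loop
vertex 1.535 2.901 0.739
vertex 0.715 3.309 0.546
vertex 1.259 3.001 -0.15
endloop
endfacet
facet normal 0.223 -0.959 -0.177
outer loop
vertex 1.535 2.901 0.739
vertex 1.259 3.001 -0.15
vertex 2.15 3.165 0.085
endloop
endfacet
facet normal 0.646 -0.688 0.330
outer loop
vertex 1.535 2.901 0.739
vertex 2.15 3.165 0.085
vertex 2.157 3.575 0.926
endloop
endfacet
facet normal 0.320 0.253 0.913
outer loop
vertex 1.27 3.664 1.212
vertex 2.157 3.575 0.926
vertex 1.721 4.399 0.85
endloop
endfacet
facet normal -0.780 0.050 0.623
outer loop
vertex 0.715 3.309 0.546
vertex 1.27 3.664 1.212
vertex 0.83 4.235 0.615
endloop
endfacet
facet normal -0.788 -0.455 -0.414
outer loop
vertex 1.259 3.001 -0.15
vertex 0.715 3.309 0.546
vertex 0.823 3.825 -0.226
endloop
endfacet
facet normal 0.306 -0.565 -0.766
outer loop
vertex 2.15 3.165 0.085
vertex 1.259 3.001 -0.15
vertex 1.71 3.736 -0.512
endloop
endfacet
facet normal 0.990 -0.127 0.054
outer loop
vertex 2.157 3.575 0.926
vertex 2.15 3.165 0.085
vertex 2.265 4.091 0.154
endloop
endfacet
facet normal 0.840 0.085 -0.535
outer loop
vertex 3.904 -2.851 2.184
vertex 3.419 -2.521 1.475
vertex 3.762 -1.945 2.105
endloop
endfacet
facet normal -0.056 0.078 0.995
outer loop
vertex 3.904 -2.851 2.184
vertex 3.762 -1.945 2.105
vertex 2.461 -2.619 2.085
endloop
endfacet
facet normal 0.840 0.085 -0.535
outer loop
vertex 3.762 -1.945 2.105
vertex 3.419 -2.521 1.475
vertex 3.277 -1.616 1.396
endloop
endfacet
facet normal -0.379 0.713 0.590
outer loop
vertex 3.762 -1.945 2.105
vertex 3.277 -1.616 1.396
vertex 2.461 -2.619 2.085
endloop
endfacet
facet normal 0.840 0.085 -0.535
outer loop
vertex 3.277 -1.616 1.396
vertex 3.419 -2.521 1.475
vertex 2.934 -2.192 0.766
endloop
endfacet
facet normal -0.804 0.586 -0.098
outer loop
vertex 3.277 -1.616 1.396
vertex 2.934 -2.192 0.766
vertex 2.461 -2.619 2.085
endloop
endfacet
facet normal 0.840 0.085 -0.535
outer loop
vertex 2.934 -2.192 0.766
vertex 3.419 -2.521 1.475
vertex 3.076 -3.098 0.845
endloop
endfacet
facet normal -0.907 -0.176 -0.382
outer loop
vertex 2.934 -2.192 0.766
vertex 3.076 -3.098 0.845
vertex 2.461 -2.619 2.085
endloop
endfacet
facet normal 0.840 0.085 -0.535
outer loop
vertex 3.076 -3.098 0.845
vertex 3.419 -2.521 1.475
vertex 3.561 -3.427 1.554
endloop
endfacet
facet normal -0.584 -0.811 0.023
outer loop
vertex 3.076 -3.098 0.845
vertex 3.561 -3.427 1.554
vertex 2.461 -2.619 2.085
endloop
endfacet
facet normal 0.840 0.085 -0.535
outer loop
vertex 3.561 -3.427 1.554
vertex 3.419 -2.521 1.475
vertex 3.904 -2.851 2.184
endloop
endfacet
facet normal -0.159 -0.684 0.712
outer loop
vertex 3.561 -3.427 1.554
vertex 3.904 -2.851 2.184
vertex 2.461 -2.619 2.085
endloop
endfacet

endsolid


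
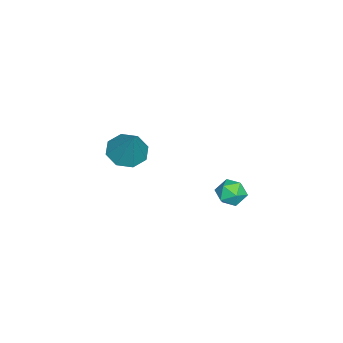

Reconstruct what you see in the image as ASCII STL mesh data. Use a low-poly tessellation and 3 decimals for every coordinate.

solid 
facet normal 0.227 0.837 0.498
outer loop
vertex -0.798 3.348 -1.342
vertex -0.889 2.971 -0.667
vertex -0.192 2.987 -1.012
endloop
endfacet
facet normal 0.560 0.818 -0.133
outer loop
vertex -0.798 3.348 -1.342
vertex -0.192 2.987 -1.012
vertex -0.303 2.938 -1.781
endloop
endfacet
facet normal 0.063 0.764 -0.642
outer loop
vertex -0.798 3.348 -1.342
vertex -0.303 2.938 -1.781
vertex -1.069 2.892 -1.911
endloop
endfacet
facet normal -0.577 0.749 -0.325
outer loop
vertex -0.798 3.348 -1.342
vertex -1.069 2.892 -1.911
vertex -1.431 2.912 -1.222
endloop
endfacet
facet normal -0.475 0.794 0.379
outer loop
vertex -0.798 3.348 -1.342
vertex -1.431 2.912 -1.222
vertex -0.889 2.971 -0.667
endloop
endfacet
facet normal 0.961 0.228 -0.153
outer loop
vertex -0.303 2.938 -1.781
vertex -0.192 2.987 -1.012
vertex -0.089 2.308 -1.378
endloop
endfacet
facet normal 0.424 0.259 0.868
outer loop
vertex -0.192 2.987 -1.012
vertex -0.889 2.971 -0.667
vertex -0.451 2.328 -0.689
endloop
endfacet
facet normal -0.712 0.190 0.676
outer loop
vertex -0.889 2.971 -0.667
vertex -1.431 2.912 -1.222
vertex -1.217 2.282 -0.819
endloop
endfacet
facet normal -0.878 0.117 -0.465
outer loop
vertex -1.431 2.912 -1.222
vertex -1.069 2.892 -1.911
vertex -1.328 2.233 -1.588
endloop
endfacet
facet normal 0.157 0.141 -0.977
outer loop
vertex -1.069 2.892 -1.911
vertex -0.303 2.938 -1.781
vertex -0.631 2.249 -1.933
endloop
endfacet
facet normal 0.577 -0.749 0.325
outer loop
vertex -0.722 1.872 -1.258
vertex -0.089 2.308 -1.378
vertex -0.451 2.328 -0.689
endloop
endfacet
facet normal -0.063 -0.764 0.642
outer loop
vertex -0.722 1.872 -1.258
vertex -0.451 2.328 -0.689
vertex -1.217 2.282 -0.819
endloop
endfacet
facet normal -0.560 -0.818 0.133
outer loop
vertex -0.722 1.872 -1.258
vertex -1.217 2.282 -0.819
vertex -1.328 2.233 -1.588
endloop
endfacet
facet normal -0.227 -0.837 -0.498
outer loop
vertex -0.722 1.872 -1.258
vertex -1.328 2.233 -1.588
vertex -0.631 2.249 -1.933
endloop
endfacet
facet normal 0.475 -0.794 -0.379
outer loop
vertex -0.722 1.872 -1.258
vertex -0.631 2.249 -1.933
vertex -0.089 2.308 -1.378
endloop
endfacet
facet normal 0.878 -0.117 0.465
outer loop
vertex -0.451 2.328 -0.689
vertex -0.089 2.308 -1.378
vertex -0.192 2.987 -1.012
endloop
endfacet
facet normal -0.157 -0.141 0.977
outer loop
vertex -1.217 2.282 -0.819
vertex -0.451 2.328 -0.689
vertex -0.889 2.971 -0.667
endloop
endfacet
facet normal -0.961 -0.228 0.153
outer loop
vertex -1.328 2.233 -1.588
vertex -1.217 2.282 -0.819
vertex -1.431 2.912 -1.222
endloop
endfacet
facet normal -0.424 -0.259 -0.868
outer loop
vertex -0.631 2.249 -1.933
vertex -1.328 2.233 -1.588
vertex -1.069 2.892 -1.911
endloop
endfacet
facet normal 0.712 -0.190 -0.676
outer loop
vertex -0.089 2.308 -1.378
vertex -0.631 2.249 -1.933
vertex -0.303 2.938 -1.781
endloop
endfacet
facet normal -0.450 -0.301 -0.841
outer loop
vertex -3.621 -4.066 -2.234
vertex -4.212 -3.222 -2.22
vertex -3.296 -3.463 -2.624
endloop
endfacet
facet normal 0.907 -0.398 0.140
outer loop
vertex -3.621 -4.066 -2.234
vertex -3.296 -3.463 -2.624
vertex -3.248 -2.578 -0.42
endloop
endfacet
facet normal -0.450 -0.301 -0.841
outer loop
vertex -3.296 -3.463 -2.624
vertex -4.212 -3.222 -2.22
vertex -3.507 -2.719 -2.777
endloop
endfacet
facet normal 0.961 0.248 -0.120
outer loop
vertex -3.296 -3.463 -2.624
vertex -3.507 -2.719 -2.777
vertex -3.248 -2.578 -0.42
endloop
endfacet
facet normal -0.450 -0.301 -0.841
outer loop
vertex -3.507 -2.719 -2.777
vertex -4.212 -3.222 -2.22
vertex -4.131 -2.27 -2.604
endloop
endfacet
facet normal 0.560 0.821 -0.111
outer loop
vertex -3.507 -2.719 -2.777
vertex -4.131 -2.27 -2.604
vertex -3.248 -2.578 -0.42
endloop
endfacet
facet normal -0.451 -0.301 -0.840
outer loop
vertex -4.131 -2.27 -2.604
vertex -4.212 -3.222 -2.22
vertex -4.802 -2.378 -2.205
endloop
endfacet
facet normal -0.061 0.985 0.164
outer loop
vertex -4.131 -2.27 -2.604
vertex -4.802 -2.378 -2.205
vertex -3.248 -2.578 -0.42
endloop
endfacet
facet normal -0.451 -0.300 -0.841
outer loop
vertex -4.802 -2.378 -2.205
vertex -4.212 -3.222 -2.22
vertex -5.128 -2.981 -1.815
endloop
endfacet
facet normal -0.540 0.643 0.543
outer loop
vertex -4.802 -2.378 -2.205
vertex -5.128 -2.981 -1.815
vertex -3.248 -2.578 -0.42
endloop
endfacet
facet normal -0.451 -0.301 -0.841
outer loop
vertex -5.128 -2.981 -1.815
vertex -4.212 -3.222 -2.22
vertex -4.917 -3.725 -1.662
endloop
endfacet
facet normal -0.595 -0.004 0.803
outer loop
vertex -5.128 -2.981 -1.815
vertex -4.917 -3.725 -1.662
vertex -3.248 -2.578 -0.42
endloop
endfacet
facet normal -0.451 -0.301 -0.841
outer loop
vertex -4.917 -3.725 -1.662
vertex -4.212 -3.222 -2.22
vertex -4.293 -4.174 -1.836
endloop
endfacet
facet normal -0.194 -0.577 0.793
outer loop
vertex -4.917 -3.725 -1.662
vertex -4.293 -4.174 -1.836
vertex -3.248 -2.578 -0.42
endloop
endfacet
facet normal -0.450 -0.301 -0.841
outer loop
vertex -4.293 -4.174 -1.836
vertex -4.212 -3.222 -2.22
vertex -3.621 -4.066 -2.234
endloop
endfacet
facet normal 0.427 -0.740 0.520
outer loop
vertex -4.293 -4.174 -1.836
vertex -3.621 -4.066 -2.234
vertex -3.248 -2.578 -0.42
endloop
endfacet

endsolid


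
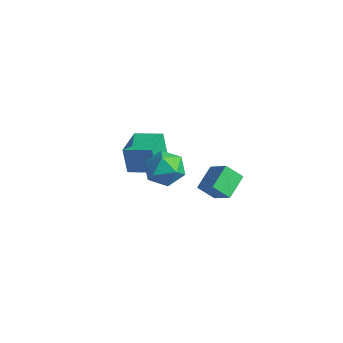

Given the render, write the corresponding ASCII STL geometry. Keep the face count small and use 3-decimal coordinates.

solid 
facet normal -0.796 -0.577 -0.181
outer loop
vertex -2.662 -0.926 1.604
vertex -3.853 0.78 1.405
vertex -2.325 -0.881 -0.02
endloop
endfacet
facet normal 0.570 -0.816 0.096
outer loop
vertex -1.027 0.06 0.275
vertex -2.662 -0.926 1.604
vertex -2.325 -0.881 -0.02
endloop
endfacet
facet normal -0.796 -0.577 -0.181
outer loop
vertex -2.325 -0.881 -0.02
vertex -3.853 0.78 1.405
vertex -3.516 0.825 -0.22
endloop
endfacet
facet normal 0.203 0.027 -0.979
outer loop
vertex -3.516 0.825 -0.22
vertex -1.027 0.06 0.275
vertex -2.325 -0.881 -0.02
endloop
endfacet
facet normal -0.203 -0.027 0.979
outer loop
vertex -2.662 -0.926 1.604
vertex -2.555 1.721 1.7
vertex -3.853 0.78 1.405
endloop
endfacet
facet normal 0.570 -0.816 0.096
outer loop
vertex -1.364 0.015 1.9
vertex -2.662 -0.926 1.604
vertex -1.027 0.06 0.275
endloop
endfacet
facet normal -0.203 -0.027 0.979
outer loop
vertex -1.364 0.015 1.9
vertex -2.555 1.721 1.7
vertex -2.662 -0.926 1.604
endloop
endfacet
facet normal -0.570 0.816 -0.096
outer loop
vertex -3.853 0.78 1.405
vertex -2.555 1.721 1.7
vertex -3.516 0.825 -0.22
endloop
endfacet
facet normal 0.203 0.028 -0.979
outer loop
vertex -2.218 1.766 0.076
vertex -1.027 0.06 0.275
vertex -3.516 0.825 -0.22
endloop
endfacet
facet normal -0.570 0.816 -0.096
outer loop
vertex -3.516 0.825 -0.22
vertex -2.555 1.721 1.7
vertex -2.218 1.766 0.076
endloop
endfacet
facet normal 0.796 0.577 0.181
outer loop
vertex -2.218 1.766 0.076
vertex -1.364 0.015 1.9
vertex -1.027 0.06 0.275
endloop
endfacet
facet normal 0.796 0.577 0.181
outer loop
vertex -2.555 1.721 1.7
vertex -1.364 0.015 1.9
vertex -2.218 1.766 0.076
endloop
endfacet
facet normal -0.477 -0.557 0.679
outer loop
vertex 3.802 0.698 3.504
vertex 2.576 0.716 2.657
vertex 4.271 -0.564 2.798
endloop
endfacet
facet normal 0.823 -0.012 0.568
outer loop
vertex 4.844 0.104 1.983
vertex 3.802 0.698 3.504
vertex 4.271 -0.564 2.798
endloop
endfacet
facet normal -0.477 -0.557 0.680
outer loop
vertex 4.271 -0.564 2.798
vertex 2.576 0.716 2.657
vertex 3.045 -0.546 1.952
endloop
endfacet
facet normal 0.308 -0.830 -0.464
outer loop
vertex 3.045 -0.546 1.952
vertex 4.844 0.104 1.983
vertex 4.271 -0.564 2.798
endloop
endfacet
facet normal -0.308 0.830 0.464
outer loop
vertex 3.802 0.698 3.504
vertex 3.149 1.384 1.842
vertex 2.576 0.716 2.657
endloop
endfacet
facet normal 0.823 -0.012 0.568
outer loop
vertex 4.375 1.366 2.688
vertex 3.802 0.698 3.504
vertex 4.844 0.104 1.983
endloop
endfacet
facet normal -0.308 0.831 0.464
outer loop
vertex 4.375 1.366 2.688
vertex 3.149 1.384 1.842
vertex 3.802 0.698 3.504
endloop
endfacet
facet normal -0.823 0.012 -0.569
outer loop
vertex 2.576 0.716 2.657
vertex 3.149 1.384 1.842
vertex 3.045 -0.546 1.952
endloop
endfacet
facet normal 0.308 -0.831 -0.464
outer loop
vertex 3.618 0.122 1.136
vertex 4.844 0.104 1.983
vertex 3.045 -0.546 1.952
endloop
endfacet
facet normal -0.823 0.012 -0.568
outer loop
vertex 3.045 -0.546 1.952
vertex 3.149 1.384 1.842
vertex 3.618 0.122 1.136
endloop
endfacet
facet normal 0.478 0.557 -0.679
outer loop
vertex 3.618 0.122 1.136
vertex 4.375 1.366 2.688
vertex 4.844 0.104 1.983
endloop
endfacet
facet normal 0.477 0.557 -0.679
outer loop
vertex 3.149 1.384 1.842
vertex 4.375 1.366 2.688
vertex 3.618 0.122 1.136
endloop
endfacet
facet normal -0.520 -0.228 0.823
outer loop
vertex -0.537 -0.004 2.388
vertex -0.509 -1.174 2.082
vertex 0.371 -0.706 2.767
endloop
endfacet
facet normal -0.116 0.351 0.929
outer loop
vertex -0.537 -0.004 2.388
vertex 0.371 -0.706 2.767
vertex 0.597 0.414 2.372
endloop
endfacet
facet normal -0.304 0.842 0.446
outer loop
vertex -0.537 -0.004 2.388
vertex 0.597 0.414 2.372
vertex -0.143 0.639 1.443
endloop
endfacet
facet normal -0.823 0.566 0.042
outer loop
vertex -0.537 -0.004 2.388
vertex -0.143 0.639 1.443
vertex -0.827 -0.343 1.263
endloop
endfacet
facet normal -0.957 -0.095 0.275
outer loop
vertex -0.537 -0.004 2.388
vertex -0.827 -0.343 1.263
vertex -0.509 -1.174 2.082
endloop
endfacet
facet normal 0.563 0.172 0.808
outer loop
vertex 0.597 0.414 2.372
vertex 0.371 -0.706 2.767
vertex 1.327 -0.497 2.057
endloop
endfacet
facet normal -0.089 -0.765 0.637
outer loop
vertex 0.371 -0.706 2.767
vertex -0.509 -1.174 2.082
vertex 0.643 -1.479 1.877
endloop
endfacet
facet normal -0.796 -0.551 -0.250
outer loop
vertex -0.509 -1.174 2.082
vertex -0.827 -0.343 1.263
vertex -0.097 -1.254 0.948
endloop
endfacet
facet normal -0.580 0.519 -0.628
outer loop
vertex -0.827 -0.343 1.263
vertex -0.143 0.639 1.443
vertex 0.129 -0.134 0.553
endloop
endfacet
facet normal 0.260 0.965 0.026
outer loop
vertex -0.143 0.639 1.443
vertex 0.597 0.414 2.372
vertex 1.009 0.334 1.238
endloop
endfacet
facet normal 0.823 -0.566 -0.042
outer loop
vertex 1.037 -0.836 0.932
vertex 1.327 -0.497 2.057
vertex 0.643 -1.479 1.877
endloop
endfacet
facet normal 0.304 -0.842 -0.446
outer loop
vertex 1.037 -0.836 0.932
vertex 0.643 -1.479 1.877
vertex -0.097 -1.254 0.948
endloop
endfacet
facet normal 0.116 -0.351 -0.929
outer loop
vertex 1.037 -0.836 0.932
vertex -0.097 -1.254 0.948
vertex 0.129 -0.134 0.553
endloop
endfacet
facet normal 0.520 0.228 -0.823
outer loop
vertex 1.037 -0.836 0.932
vertex 0.129 -0.134 0.553
vertex 1.009 0.334 1.238
endloop
endfacet
facet normal 0.957 0.095 -0.275
outer loop
vertex 1.037 -0.836 0.932
vertex 1.009 0.334 1.238
vertex 1.327 -0.497 2.057
endloop
endfacet
facet normal 0.580 -0.519 0.628
outer loop
vertex 0.643 -1.479 1.877
vertex 1.327 -0.497 2.057
vertex 0.371 -0.706 2.767
endloop
endfacet
facet normal -0.260 -0.965 -0.026
outer loop
vertex -0.097 -1.254 0.948
vertex 0.643 -1.479 1.877
vertex -0.509 -1.174 2.082
endloop
endfacet
facet normal -0.563 -0.172 -0.808
outer loop
vertex 0.129 -0.134 0.553
vertex -0.097 -1.254 0.948
vertex -0.827 -0.343 1.263
endloop
endfacet
facet normal 0.089 0.765 -0.637
outer loop
vertex 1.009 0.334 1.238
vertex 0.129 -0.134 0.553
vertex -0.143 0.639 1.443
endloop
endfacet
facet normal 0.796 0.551 0.250
outer loop
vertex 1.327 -0.497 2.057
vertex 1.009 0.334 1.238
vertex 0.597 0.414 2.372
endloop
endfacet

endsolid


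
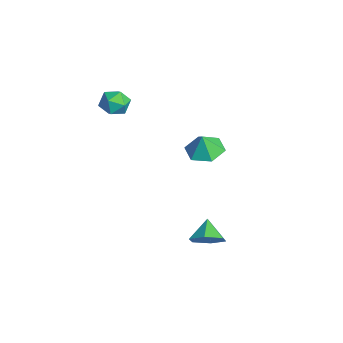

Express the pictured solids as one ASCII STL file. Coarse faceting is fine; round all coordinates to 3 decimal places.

solid 
facet normal -0.571 0.815 -0.103
outer loop
vertex -4.286 -1.876 2.11
vertex -4.506 -1.935 2.865
vertex -3.869 -1.513 2.672
endloop
endfacet
facet normal -0.008 0.843 -0.538
outer loop
vertex -4.286 -1.876 2.11
vertex -3.869 -1.513 2.672
vertex -3.498 -1.885 2.084
endloop
endfacet
facet normal -0.029 0.269 -0.963
outer loop
vertex -4.286 -1.876 2.11
vertex -3.498 -1.885 2.084
vertex -3.906 -2.538 1.914
endloop
endfacet
facet normal -0.605 -0.114 -0.788
outer loop
vertex -4.286 -1.876 2.11
vertex -3.906 -2.538 1.914
vertex -4.529 -2.569 2.397
endloop
endfacet
facet normal -0.940 0.223 -0.257
outer loop
vertex -4.286 -1.876 2.11
vertex -4.529 -2.569 2.397
vertex -4.506 -1.935 2.865
endloop
endfacet
facet normal 0.583 0.801 -0.139
outer loop
vertex -3.498 -1.885 2.084
vertex -3.869 -1.513 2.672
vertex -3.231 -1.951 2.823
endloop
endfacet
facet normal -0.329 0.755 0.567
outer loop
vertex -3.869 -1.513 2.672
vertex -4.506 -1.935 2.865
vertex -3.854 -1.982 3.306
endloop
endfacet
facet normal -0.927 -0.200 0.317
outer loop
vertex -4.506 -1.935 2.865
vertex -4.529 -2.569 2.397
vertex -4.262 -2.635 3.136
endloop
endfacet
facet normal -0.384 -0.747 -0.543
outer loop
vertex -4.529 -2.569 2.397
vertex -3.906 -2.538 1.914
vertex -3.891 -3.007 2.548
endloop
endfacet
facet normal 0.549 -0.128 -0.826
outer loop
vertex -3.906 -2.538 1.914
vertex -3.498 -1.885 2.084
vertex -3.254 -2.585 2.355
endloop
endfacet
facet normal 0.605 0.114 0.788
outer loop
vertex -3.474 -2.644 3.11
vertex -3.231 -1.951 2.823
vertex -3.854 -1.982 3.306
endloop
endfacet
facet normal 0.029 -0.269 0.963
outer loop
vertex -3.474 -2.644 3.11
vertex -3.854 -1.982 3.306
vertex -4.262 -2.635 3.136
endloop
endfacet
facet normal 0.008 -0.843 0.538
outer loop
vertex -3.474 -2.644 3.11
vertex -4.262 -2.635 3.136
vertex -3.891 -3.007 2.548
endloop
endfacet
facet normal 0.571 -0.815 0.103
outer loop
vertex -3.474 -2.644 3.11
vertex -3.891 -3.007 2.548
vertex -3.254 -2.585 2.355
endloop
endfacet
facet normal 0.940 -0.223 0.257
outer loop
vertex -3.474 -2.644 3.11
vertex -3.254 -2.585 2.355
vertex -3.231 -1.951 2.823
endloop
endfacet
facet normal 0.384 0.747 0.543
outer loop
vertex -3.854 -1.982 3.306
vertex -3.231 -1.951 2.823
vertex -3.869 -1.513 2.672
endloop
endfacet
facet normal -0.549 0.128 0.826
outer loop
vertex -4.262 -2.635 3.136
vertex -3.854 -1.982 3.306
vertex -4.506 -1.935 2.865
endloop
endfacet
facet normal -0.583 -0.801 0.139
outer loop
vertex -3.891 -3.007 2.548
vertex -4.262 -2.635 3.136
vertex -4.529 -2.569 2.397
endloop
endfacet
facet normal 0.329 -0.755 -0.567
outer loop
vertex -3.254 -2.585 2.355
vertex -3.891 -3.007 2.548
vertex -3.906 -2.538 1.914
endloop
endfacet
facet normal 0.927 0.200 -0.317
outer loop
vertex -3.231 -1.951 2.823
vertex -3.254 -2.585 2.355
vertex -3.498 -1.885 2.084
endloop
endfacet
facet normal 0.762 -0.207 -0.613
outer loop
vertex 2.787 0.024 -1.785
vertex 2.331 0.303 -2.446
vertex 2.825 0.842 -2.014
endloop
endfacet
facet normal 0.125 0.262 0.957
outer loop
vertex 2.787 0.024 -1.785
vertex 2.825 0.842 -2.014
vertex 1.469 0.537 -1.754
endloop
endfacet
facet normal 0.762 -0.207 -0.613
outer loop
vertex 2.825 0.842 -2.014
vertex 2.331 0.303 -2.446
vertex 2.369 1.121 -2.675
endloop
endfacet
facet normal -0.113 0.885 0.451
outer loop
vertex 2.825 0.842 -2.014
vertex 2.369 1.121 -2.675
vertex 1.469 0.537 -1.754
endloop
endfacet
facet normal 0.762 -0.207 -0.613
outer loop
vertex 2.369 1.121 -2.675
vertex 2.331 0.303 -2.446
vertex 1.875 0.582 -3.107
endloop
endfacet
facet normal -0.654 0.737 -0.172
outer loop
vertex 2.369 1.121 -2.675
vertex 1.875 0.582 -3.107
vertex 1.469 0.537 -1.754
endloop
endfacet
facet normal 0.762 -0.207 -0.613
outer loop
vertex 1.875 0.582 -3.107
vertex 2.331 0.303 -2.446
vertex 1.836 -0.236 -2.879
endloop
endfacet
facet normal -0.957 -0.035 -0.288
outer loop
vertex 1.875 0.582 -3.107
vertex 1.836 -0.236 -2.879
vertex 1.469 0.537 -1.754
endloop
endfacet
facet normal 0.762 -0.207 -0.613
outer loop
vertex 1.836 -0.236 -2.879
vertex 2.331 0.303 -2.446
vertex 2.292 -0.515 -2.218
endloop
endfacet
facet normal -0.720 -0.659 0.218
outer loop
vertex 1.836 -0.236 -2.879
vertex 2.292 -0.515 -2.218
vertex 1.469 0.537 -1.754
endloop
endfacet
facet normal 0.762 -0.207 -0.613
outer loop
vertex 2.292 -0.515 -2.218
vertex 2.331 0.303 -2.446
vertex 2.787 0.024 -1.785
endloop
endfacet
facet normal -0.179 -0.511 0.841
outer loop
vertex 2.292 -0.515 -2.218
vertex 2.787 0.024 -1.785
vertex 1.469 0.537 -1.754
endloop
endfacet
facet normal -0.170 0.180 -0.969
outer loop
vertex -2.015 1.725 -0.825
vertex -2.961 1.677 -0.668
vertex -2.504 2.517 -0.592
endloop
endfacet
facet normal 0.770 0.312 0.556
outer loop
vertex -2.015 1.725 -0.825
vertex -2.504 2.517 -0.592
vertex -2.779 1.483 0.368
endloop
endfacet
facet normal -0.170 0.180 -0.969
outer loop
vertex -2.504 2.517 -0.592
vertex -2.961 1.677 -0.668
vertex -3.45 2.469 -0.435
endloop
endfacet
facet normal 0.089 0.665 0.742
outer loop
vertex -2.504 2.517 -0.592
vertex -3.45 2.469 -0.435
vertex -2.779 1.483 0.368
endloop
endfacet
facet normal -0.169 0.181 -0.969
outer loop
vertex -3.45 2.469 -0.435
vertex -2.961 1.677 -0.668
vertex -3.907 1.628 -0.512
endloop
endfacet
facet normal -0.577 0.242 0.780
outer loop
vertex -3.45 2.469 -0.435
vertex -3.907 1.628 -0.512
vertex -2.779 1.483 0.368
endloop
endfacet
facet normal -0.169 0.181 -0.969
outer loop
vertex -3.907 1.628 -0.512
vertex -2.961 1.677 -0.668
vertex -3.418 0.836 -0.745
endloop
endfacet
facet normal -0.562 -0.533 0.633
outer loop
vertex -3.907 1.628 -0.512
vertex -3.418 0.836 -0.745
vertex -2.779 1.483 0.368
endloop
endfacet
facet normal -0.170 0.181 -0.969
outer loop
vertex -3.418 0.836 -0.745
vertex -2.961 1.677 -0.668
vertex -2.472 0.884 -0.902
endloop
endfacet
facet normal 0.119 -0.887 0.447
outer loop
vertex -3.418 0.836 -0.745
vertex -2.472 0.884 -0.902
vertex -2.779 1.483 0.368
endloop
endfacet
facet normal -0.170 0.181 -0.969
outer loop
vertex -2.472 0.884 -0.902
vertex -2.961 1.677 -0.668
vertex -2.015 1.725 -0.825
endloop
endfacet
facet normal 0.786 -0.464 0.409
outer loop
vertex -2.472 0.884 -0.902
vertex -2.015 1.725 -0.825
vertex -2.779 1.483 0.368
endloop
endfacet

endsolid


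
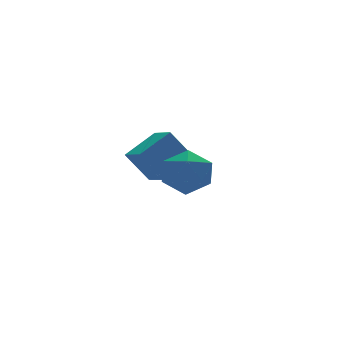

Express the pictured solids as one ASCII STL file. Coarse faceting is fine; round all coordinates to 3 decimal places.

solid 
facet normal -0.865 -0.173 -0.471
outer loop
vertex -1.39 1.569 -3.188
vertex -1.412 2.915 -3.642
vertex -0.453 1.065 -4.725
endloop
endfacet
facet normal 0.015 -0.947 0.320
outer loop
vertex 1.252 1.405 -3.798
vertex -1.39 1.569 -3.188
vertex -0.453 1.065 -4.725
endloop
endfacet
facet normal -0.865 -0.173 -0.471
outer loop
vertex -0.453 1.065 -4.725
vertex -1.412 2.915 -3.642
vertex -0.474 2.41 -5.18
endloop
endfacet
facet normal 0.501 -0.270 -0.822
outer loop
vertex -0.474 2.41 -5.18
vertex 1.252 1.405 -3.798
vertex -0.453 1.065 -4.725
endloop
endfacet
facet normal -0.501 0.269 0.823
outer loop
vertex -1.39 1.569 -3.188
vertex 0.293 3.255 -2.715
vertex -1.412 2.915 -3.642
endloop
endfacet
facet normal 0.015 -0.947 0.320
outer loop
vertex 0.314 1.91 -2.26
vertex -1.39 1.569 -3.188
vertex 1.252 1.405 -3.798
endloop
endfacet
facet normal -0.502 0.270 0.822
outer loop
vertex 0.314 1.91 -2.26
vertex 0.293 3.255 -2.715
vertex -1.39 1.569 -3.188
endloop
endfacet
facet normal -0.015 0.947 -0.320
outer loop
vertex -1.412 2.915 -3.642
vertex 0.293 3.255 -2.715
vertex -0.474 2.41 -5.18
endloop
endfacet
facet normal 0.502 -0.269 -0.822
outer loop
vertex 1.23 2.751 -4.252
vertex 1.252 1.405 -3.798
vertex -0.474 2.41 -5.18
endloop
endfacet
facet normal -0.015 0.947 -0.320
outer loop
vertex -0.474 2.41 -5.18
vertex 0.293 3.255 -2.715
vertex 1.23 2.751 -4.252
endloop
endfacet
facet normal 0.865 0.173 0.471
outer loop
vertex 1.23 2.751 -4.252
vertex 0.314 1.91 -2.26
vertex 1.252 1.405 -3.798
endloop
endfacet
facet normal 0.865 0.173 0.471
outer loop
vertex 0.293 3.255 -2.715
vertex 0.314 1.91 -2.26
vertex 1.23 2.751 -4.252
endloop
endfacet
facet normal -0.215 0.708 0.672
outer loop
vertex -1.566 -1.561 -2.631
vertex -2.436 -2.305 -2.125
vertex -1.257 -2.345 -1.706
endloop
endfacet
facet normal 0.470 0.745 0.474
outer loop
vertex -1.566 -1.561 -2.631
vertex -1.257 -2.345 -1.706
vertex -0.493 -2.202 -2.687
endloop
endfacet
facet normal 0.490 0.840 -0.233
outer loop
vertex -1.566 -1.561 -2.631
vertex -0.493 -2.202 -2.687
vertex -1.2 -2.074 -3.712
endloop
endfacet
facet normal -0.182 0.863 -0.471
outer loop
vertex -1.566 -1.561 -2.631
vertex -1.2 -2.074 -3.712
vertex -2.4 -2.137 -3.364
endloop
endfacet
facet normal -0.617 0.782 0.088
outer loop
vertex -1.566 -1.561 -2.631
vertex -2.4 -2.137 -3.364
vertex -2.436 -2.305 -2.125
endloop
endfacet
facet normal 0.775 0.116 0.621
outer loop
vertex -0.493 -2.202 -2.687
vertex -1.257 -2.345 -1.706
vertex -0.7 -3.343 -2.216
endloop
endfacet
facet normal -0.333 0.058 0.941
outer loop
vertex -1.257 -2.345 -1.706
vertex -2.436 -2.305 -2.125
vertex -1.9 -3.406 -1.868
endloop
endfacet
facet normal -0.984 0.177 -0.005
outer loop
vertex -2.436 -2.305 -2.125
vertex -2.4 -2.137 -3.364
vertex -2.607 -3.278 -2.893
endloop
endfacet
facet normal -0.280 0.308 -0.909
outer loop
vertex -2.4 -2.137 -3.364
vertex -1.2 -2.074 -3.712
vertex -1.843 -3.135 -3.874
endloop
endfacet
facet normal 0.808 0.271 -0.523
outer loop
vertex -1.2 -2.074 -3.712
vertex -0.493 -2.202 -2.687
vertex -0.664 -3.175 -3.455
endloop
endfacet
facet normal 0.182 -0.863 0.471
outer loop
vertex -1.534 -3.919 -2.949
vertex -0.7 -3.343 -2.216
vertex -1.9 -3.406 -1.868
endloop
endfacet
facet normal -0.490 -0.840 0.233
outer loop
vertex -1.534 -3.919 -2.949
vertex -1.9 -3.406 -1.868
vertex -2.607 -3.278 -2.893
endloop
endfacet
facet normal -0.470 -0.745 -0.474
outer loop
vertex -1.534 -3.919 -2.949
vertex -2.607 -3.278 -2.893
vertex -1.843 -3.135 -3.874
endloop
endfacet
facet normal 0.215 -0.708 -0.672
outer loop
vertex -1.534 -3.919 -2.949
vertex -1.843 -3.135 -3.874
vertex -0.664 -3.175 -3.455
endloop
endfacet
facet normal 0.617 -0.782 -0.088
outer loop
vertex -1.534 -3.919 -2.949
vertex -0.664 -3.175 -3.455
vertex -0.7 -3.343 -2.216
endloop
endfacet
facet normal 0.280 -0.308 0.909
outer loop
vertex -1.9 -3.406 -1.868
vertex -0.7 -3.343 -2.216
vertex -1.257 -2.345 -1.706
endloop
endfacet
facet normal -0.808 -0.271 0.523
outer loop
vertex -2.607 -3.278 -2.893
vertex -1.9 -3.406 -1.868
vertex -2.436 -2.305 -2.125
endloop
endfacet
facet normal -0.775 -0.116 -0.621
outer loop
vertex -1.843 -3.135 -3.874
vertex -2.607 -3.278 -2.893
vertex -2.4 -2.137 -3.364
endloop
endfacet
facet normal 0.333 -0.058 -0.941
outer loop
vertex -0.664 -3.175 -3.455
vertex -1.843 -3.135 -3.874
vertex -1.2 -2.074 -3.712
endloop
endfacet
facet normal 0.984 -0.177 0.005
outer loop
vertex -0.7 -3.343 -2.216
vertex -0.664 -3.175 -3.455
vertex -0.493 -2.202 -2.687
endloop
endfacet

endsolid


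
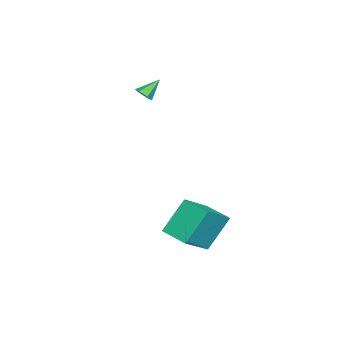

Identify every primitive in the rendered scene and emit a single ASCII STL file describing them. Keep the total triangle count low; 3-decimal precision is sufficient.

solid 
facet normal -0.425 0.385 0.819
outer loop
vertex 2.325 3.023 -1.661
vertex 3.055 4.313 -1.889
vertex 0.874 3.657 -2.711
endloop
endfacet
facet normal -0.486 -0.860 0.152
outer loop
vertex 1.745 2.867 -4.391
vertex 2.325 3.023 -1.661
vertex 0.874 3.657 -2.711
endloop
endfacet
facet normal -0.425 0.386 0.819
outer loop
vertex 0.874 3.657 -2.711
vertex 3.055 4.313 -1.889
vertex 1.604 4.947 -2.94
endloop
endfacet
facet normal -0.763 0.334 -0.553
outer loop
vertex 1.604 4.947 -2.94
vertex 1.745 2.867 -4.391
vertex 0.874 3.657 -2.711
endloop
endfacet
facet normal 0.763 -0.334 0.553
outer loop
vertex 2.325 3.023 -1.661
vertex 3.926 3.523 -3.569
vertex 3.055 4.313 -1.889
endloop
endfacet
facet normal -0.486 -0.860 0.152
outer loop
vertex 3.196 2.233 -3.34
vertex 2.325 3.023 -1.661
vertex 1.745 2.867 -4.391
endloop
endfacet
facet normal 0.763 -0.334 0.553
outer loop
vertex 3.196 2.233 -3.34
vertex 3.926 3.523 -3.569
vertex 2.325 3.023 -1.661
endloop
endfacet
facet normal 0.486 0.860 -0.152
outer loop
vertex 3.055 4.313 -1.889
vertex 3.926 3.523 -3.569
vertex 1.604 4.947 -2.94
endloop
endfacet
facet normal -0.763 0.334 -0.553
outer loop
vertex 2.475 4.157 -4.619
vertex 1.745 2.867 -4.391
vertex 1.604 4.947 -2.94
endloop
endfacet
facet normal 0.486 0.860 -0.153
outer loop
vertex 1.604 4.947 -2.94
vertex 3.926 3.523 -3.569
vertex 2.475 4.157 -4.619
endloop
endfacet
facet normal 0.425 -0.385 -0.819
outer loop
vertex 2.475 4.157 -4.619
vertex 3.196 2.233 -3.34
vertex 1.745 2.867 -4.391
endloop
endfacet
facet normal 0.424 -0.386 -0.819
outer loop
vertex 3.926 3.523 -3.569
vertex 3.196 2.233 -3.34
vertex 2.475 4.157 -4.619
endloop
endfacet
facet normal 0.531 -0.512 -0.675
outer loop
vertex -2.685 -0.212 2.328
vertex -3.089 -0.529 2.251
vertex -3.039 -0.099 1.964
endloop
endfacet
facet normal 0.288 0.958 0.017
outer loop
vertex -2.685 -0.212 2.328
vertex -3.039 -0.099 1.964
vertex -3.731 0.089 3.069
endloop
endfacet
facet normal 0.528 -0.513 -0.676
outer loop
vertex -3.039 -0.099 1.964
vertex -3.089 -0.529 2.251
vertex -3.444 -0.416 1.888
endloop
endfacet
facet normal -0.501 0.745 -0.440
outer loop
vertex -3.039 -0.099 1.964
vertex -3.444 -0.416 1.888
vertex -3.731 0.089 3.069
endloop
endfacet
facet normal 0.530 -0.511 -0.677
outer loop
vertex -3.444 -0.416 1.888
vertex -3.089 -0.529 2.251
vertex -3.494 -0.847 2.174
endloop
endfacet
facet normal -0.974 -0.034 -0.222
outer loop
vertex -3.444 -0.416 1.888
vertex -3.494 -0.847 2.174
vertex -3.731 0.089 3.069
endloop
endfacet
facet normal 0.530 -0.512 -0.676
outer loop
vertex -3.494 -0.847 2.174
vertex -3.089 -0.529 2.251
vertex -3.139 -0.96 2.538
endloop
endfacet
facet normal -0.657 -0.601 0.455
outer loop
vertex -3.494 -0.847 2.174
vertex -3.139 -0.96 2.538
vertex -3.731 0.089 3.069
endloop
endfacet
facet normal 0.529 -0.512 -0.677
outer loop
vertex -3.139 -0.96 2.538
vertex -3.089 -0.529 2.251
vertex -2.735 -0.643 2.614
endloop
endfacet
facet normal 0.132 -0.387 0.912
outer loop
vertex -3.139 -0.96 2.538
vertex -2.735 -0.643 2.614
vertex -3.731 0.089 3.069
endloop
endfacet
facet normal 0.530 -0.511 -0.677
outer loop
vertex -2.735 -0.643 2.614
vertex -3.089 -0.529 2.251
vertex -2.685 -0.212 2.328
endloop
endfacet
facet normal 0.604 0.391 0.694
outer loop
vertex -2.735 -0.643 2.614
vertex -2.685 -0.212 2.328
vertex -3.731 0.089 3.069
endloop
endfacet

endsolid


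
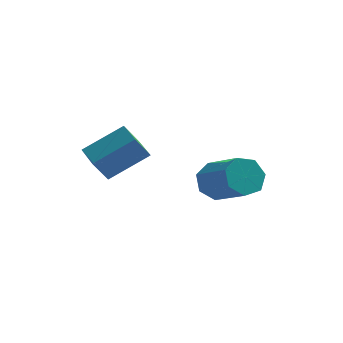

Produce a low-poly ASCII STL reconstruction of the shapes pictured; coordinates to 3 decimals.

solid 
facet normal -0.653 0.590 -0.474
outer loop
vertex 0.916 3.22 -1.77
vertex 0.36 3.15 -1.091
vertex 0.994 3.747 -1.222
endloop
endfacet
facet normal 0.751 0.420 -0.510
outer loop
vertex 0.916 3.22 -1.77
vertex 0.994 3.747 -1.222
vertex 2.157 2.099 -0.867
endloop
endfacet
facet normal 0.751 0.420 -0.510
outer loop
vertex 2.157 2.099 -0.867
vertex 0.994 3.747 -1.222
vertex 2.234 2.626 -0.319
endloop
endfacet
facet normal 0.652 -0.590 0.476
outer loop
vertex 2.157 2.099 -0.867
vertex 2.234 2.626 -0.319
vertex 1.6 2.03 -0.189
endloop
endfacet
facet normal -0.653 0.590 -0.475
outer loop
vertex 0.994 3.747 -1.222
vertex 0.36 3.15 -1.091
vertex 0.594 3.824 -0.576
endloop
endfacet
facet normal 0.547 0.801 0.243
outer loop
vertex 0.994 3.747 -1.222
vertex 0.594 3.824 -0.576
vertex 2.234 2.626 -0.319
endloop
endfacet
facet normal 0.547 0.801 0.242
outer loop
vertex 2.234 2.626 -0.319
vertex 0.594 3.824 -0.576
vertex 1.834 2.704 0.327
endloop
endfacet
facet normal 0.652 -0.590 0.475
outer loop
vertex 2.234 2.626 -0.319
vertex 1.834 2.704 0.327
vertex 1.6 2.03 -0.189
endloop
endfacet
facet normal -0.652 0.590 -0.476
outer loop
vertex 0.594 3.824 -0.576
vertex 0.36 3.15 -1.091
vertex 0.018 3.395 -0.318
endloop
endfacet
facet normal -0.068 0.580 0.812
outer loop
vertex 0.594 3.824 -0.576
vertex 0.018 3.395 -0.318
vertex 1.834 2.704 0.327
endloop
endfacet
facet normal -0.068 0.579 0.812
outer loop
vertex 1.834 2.704 0.327
vertex 0.018 3.395 -0.318
vertex 1.258 2.274 0.585
endloop
endfacet
facet normal 0.653 -0.590 0.475
outer loop
vertex 1.834 2.704 0.327
vertex 1.258 2.274 0.585
vertex 1.6 2.03 -0.189
endloop
endfacet
facet normal -0.652 0.590 -0.476
outer loop
vertex 0.018 3.395 -0.318
vertex 0.36 3.15 -1.091
vertex -0.301 2.781 -0.642
endloop
endfacet
facet normal -0.632 -0.078 0.771
outer loop
vertex 0.018 3.395 -0.318
vertex -0.301 2.781 -0.642
vertex 1.258 2.274 0.585
endloop
endfacet
facet normal -0.632 -0.080 0.770
outer loop
vertex 1.258 2.274 0.585
vertex -0.301 2.781 -0.642
vertex 0.94 1.66 0.26
endloop
endfacet
facet normal 0.653 -0.590 0.475
outer loop
vertex 1.258 2.274 0.585
vertex 0.94 1.66 0.26
vertex 1.6 2.03 -0.189
endloop
endfacet
facet normal -0.652 0.591 -0.475
outer loop
vertex -0.301 2.781 -0.642
vertex 0.36 3.15 -1.091
vertex -0.122 2.446 -1.305
endloop
endfacet
facet normal -0.720 -0.678 0.148
outer loop
vertex -0.301 2.781 -0.642
vertex -0.122 2.446 -1.305
vertex 0.94 1.66 0.26
endloop
endfacet
facet normal -0.721 -0.677 0.149
outer loop
vertex 0.94 1.66 0.26
vertex -0.122 2.446 -1.305
vertex 1.118 1.325 -0.402
endloop
endfacet
facet normal 0.653 -0.590 0.474
outer loop
vertex 0.94 1.66 0.26
vertex 1.118 1.325 -0.402
vertex 1.6 2.03 -0.189
endloop
endfacet
facet normal -0.652 0.591 -0.475
outer loop
vertex -0.122 2.446 -1.305
vertex 0.36 3.15 -1.091
vertex 0.42 2.641 -1.806
endloop
endfacet
facet normal -0.266 -0.766 -0.586
outer loop
vertex -0.122 2.446 -1.305
vertex 0.42 2.641 -1.806
vertex 1.118 1.325 -0.402
endloop
endfacet
facet normal -0.266 -0.766 -0.586
outer loop
vertex 1.118 1.325 -0.402
vertex 0.42 2.641 -1.806
vertex 1.66 1.52 -0.903
endloop
endfacet
facet normal 0.652 -0.590 0.476
outer loop
vertex 1.118 1.325 -0.402
vertex 1.66 1.52 -0.903
vertex 1.6 2.03 -0.189
endloop
endfacet
facet normal -0.654 0.589 -0.475
outer loop
vertex 0.42 2.641 -1.806
vertex 0.36 3.15 -1.091
vertex 0.916 3.22 -1.77
endloop
endfacet
facet normal 0.388 -0.278 -0.879
outer loop
vertex 0.42 2.641 -1.806
vertex 0.916 3.22 -1.77
vertex 1.66 1.52 -0.903
endloop
endfacet
facet normal 0.388 -0.278 -0.879
outer loop
vertex 1.66 1.52 -0.903
vertex 0.916 3.22 -1.77
vertex 2.157 2.099 -0.867
endloop
endfacet
facet normal 0.652 -0.590 0.476
outer loop
vertex 1.66 1.52 -0.903
vertex 2.157 2.099 -0.867
vertex 1.6 2.03 -0.189
endloop
endfacet
facet normal -0.749 -0.383 -0.541
outer loop
vertex -3.002 -1.795 1.826
vertex -3.625 -0.766 1.96
vertex -2.559 -1.412 0.942
endloop
endfacet
facet normal 0.515 -0.850 -0.110
outer loop
vertex -1.235 -0.734 1.9
vertex -3.002 -1.795 1.826
vertex -2.559 -1.412 0.942
endloop
endfacet
facet normal -0.749 -0.384 -0.541
outer loop
vertex -2.559 -1.412 0.942
vertex -3.625 -0.766 1.96
vertex -3.183 -0.383 1.076
endloop
endfacet
facet normal 0.418 0.362 -0.833
outer loop
vertex -3.183 -0.383 1.076
vertex -1.235 -0.734 1.9
vertex -2.559 -1.412 0.942
endloop
endfacet
facet normal -0.418 -0.362 0.833
outer loop
vertex -3.002 -1.795 1.826
vertex -2.301 -0.088 2.918
vertex -3.625 -0.766 1.96
endloop
endfacet
facet normal 0.515 -0.850 -0.111
outer loop
vertex -1.677 -1.117 2.784
vertex -3.002 -1.795 1.826
vertex -1.235 -0.734 1.9
endloop
endfacet
facet normal -0.418 -0.362 0.834
outer loop
vertex -1.677 -1.117 2.784
vertex -2.301 -0.088 2.918
vertex -3.002 -1.795 1.826
endloop
endfacet
facet normal -0.515 0.850 0.111
outer loop
vertex -3.625 -0.766 1.96
vertex -2.301 -0.088 2.918
vertex -3.183 -0.383 1.076
endloop
endfacet
facet normal 0.418 0.361 -0.834
outer loop
vertex -1.858 0.295 2.034
vertex -1.235 -0.734 1.9
vertex -3.183 -0.383 1.076
endloop
endfacet
facet normal -0.515 0.850 0.110
outer loop
vertex -3.183 -0.383 1.076
vertex -2.301 -0.088 2.918
vertex -1.858 0.295 2.034
endloop
endfacet
facet normal 0.749 0.383 0.541
outer loop
vertex -1.858 0.295 2.034
vertex -1.677 -1.117 2.784
vertex -1.235 -0.734 1.9
endloop
endfacet
facet normal 0.748 0.383 0.541
outer loop
vertex -2.301 -0.088 2.918
vertex -1.677 -1.117 2.784
vertex -1.858 0.295 2.034
endloop
endfacet

endsolid
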